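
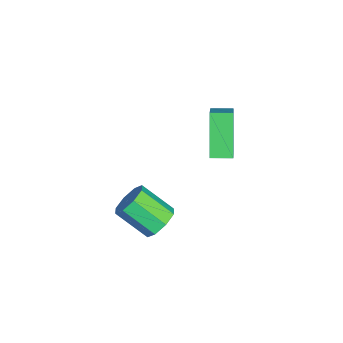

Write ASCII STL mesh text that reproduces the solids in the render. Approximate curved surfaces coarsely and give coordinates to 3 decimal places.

solid 
facet normal -0.775 0.007 -0.631
outer loop
vertex -3.647 2.832 1.082
vertex -3.653 3.701 1.099
vertex -2.41 2.869 -0.437
endloop
endfacet
facet normal 0.007 -1.000 -0.019
outer loop
vertex -1.207 2.859 0.541
vertex -3.647 2.832 1.082
vertex -2.41 2.869 -0.437
endloop
endfacet
facet normal -0.776 0.006 -0.631
outer loop
vertex -2.41 2.869 -0.437
vertex -3.653 3.701 1.099
vertex -2.416 3.739 -0.421
endloop
endfacet
facet normal 0.631 0.019 -0.776
outer loop
vertex -2.416 3.739 -0.421
vertex -1.207 2.859 0.541
vertex -2.41 2.869 -0.437
endloop
endfacet
facet normal -0.631 -0.020 0.776
outer loop
vertex -3.647 2.832 1.082
vertex -2.45 3.691 2.077
vertex -3.653 3.701 1.099
endloop
endfacet
facet normal 0.007 -1.000 -0.020
outer loop
vertex -2.444 2.821 2.061
vertex -3.647 2.832 1.082
vertex -1.207 2.859 0.541
endloop
endfacet
facet normal -0.631 -0.019 0.775
outer loop
vertex -2.444 2.821 2.061
vertex -2.45 3.691 2.077
vertex -3.647 2.832 1.082
endloop
endfacet
facet normal -0.007 1.000 0.019
outer loop
vertex -3.653 3.701 1.099
vertex -2.45 3.691 2.077
vertex -2.416 3.739 -0.421
endloop
endfacet
facet normal 0.631 0.020 -0.775
outer loop
vertex -1.213 3.728 0.558
vertex -1.207 2.859 0.541
vertex -2.416 3.739 -0.421
endloop
endfacet
facet normal -0.006 1.000 0.019
outer loop
vertex -2.416 3.739 -0.421
vertex -2.45 3.691 2.077
vertex -1.213 3.728 0.558
endloop
endfacet
facet normal 0.776 -0.007 0.631
outer loop
vertex -1.213 3.728 0.558
vertex -2.444 2.821 2.061
vertex -1.207 2.859 0.541
endloop
endfacet
facet normal 0.775 -0.006 0.631
outer loop
vertex -2.45 3.691 2.077
vertex -2.444 2.821 2.061
vertex -1.213 3.728 0.558
endloop
endfacet
facet normal 0.283 0.747 -0.601
outer loop
vertex 2.262 1.391 0.239
vertex 1.749 1.179 -0.266
vertex 1.755 1.648 0.32
endloop
endfacet
facet normal 0.374 0.491 0.787
outer loop
vertex 2.262 1.391 0.239
vertex 1.755 1.648 0.32
vertex 1.824 0.232 1.17
endloop
endfacet
facet normal 0.374 0.491 0.787
outer loop
vertex 1.824 0.232 1.17
vertex 1.755 1.648 0.32
vertex 1.317 0.489 1.251
endloop
endfacet
facet normal -0.283 -0.748 0.601
outer loop
vertex 1.824 0.232 1.17
vertex 1.317 0.489 1.251
vertex 1.311 0.021 0.666
endloop
endfacet
facet normal 0.282 0.748 -0.601
outer loop
vertex 1.755 1.648 0.32
vertex 1.749 1.179 -0.266
vertex 1.245 1.63 0.058
endloop
endfacet
facet normal -0.360 0.663 0.656
outer loop
vertex 1.755 1.648 0.32
vertex 1.245 1.63 0.058
vertex 1.317 0.489 1.251
endloop
endfacet
facet normal -0.360 0.663 0.656
outer loop
vertex 1.317 0.489 1.251
vertex 1.245 1.63 0.058
vertex 0.806 0.471 0.989
endloop
endfacet
facet normal -0.282 -0.748 0.601
outer loop
vertex 1.317 0.489 1.251
vertex 0.806 0.471 0.989
vertex 1.311 0.021 0.666
endloop
endfacet
facet normal 0.284 0.748 -0.600
outer loop
vertex 1.245 1.63 0.058
vertex 1.749 1.179 -0.266
vertex 1.03 1.349 -0.394
endloop
endfacet
facet normal -0.883 0.448 0.141
outer loop
vertex 1.245 1.63 0.058
vertex 1.03 1.349 -0.394
vertex 0.806 0.471 0.989
endloop
endfacet
facet normal -0.883 0.448 0.142
outer loop
vertex 0.806 0.471 0.989
vertex 1.03 1.349 -0.394
vertex 0.591 0.19 0.538
endloop
endfacet
facet normal -0.282 -0.748 0.601
outer loop
vertex 0.806 0.471 0.989
vertex 0.591 0.19 0.538
vertex 1.311 0.021 0.666
endloop
endfacet
facet normal 0.284 0.747 -0.601
outer loop
vertex 1.03 1.349 -0.394
vertex 1.749 1.179 -0.266
vertex 1.236 0.968 -0.77
endloop
endfacet
facet normal -0.889 -0.030 -0.456
outer loop
vertex 1.03 1.349 -0.394
vertex 1.236 0.968 -0.77
vertex 0.591 0.19 0.538
endloop
endfacet
facet normal -0.889 -0.031 -0.457
outer loop
vertex 0.591 0.19 0.538
vertex 1.236 0.968 -0.77
vertex 0.798 -0.191 0.161
endloop
endfacet
facet normal -0.282 -0.748 0.601
outer loop
vertex 0.591 0.19 0.538
vertex 0.798 -0.191 0.161
vertex 1.311 0.021 0.666
endloop
endfacet
facet normal 0.283 0.748 -0.601
outer loop
vertex 1.236 0.968 -0.77
vertex 1.749 1.179 -0.266
vertex 1.743 0.711 -0.851
endloop
endfacet
facet normal -0.374 -0.491 -0.787
outer loop
vertex 1.236 0.968 -0.77
vertex 1.743 0.711 -0.851
vertex 0.798 -0.191 0.161
endloop
endfacet
facet normal -0.374 -0.491 -0.787
outer loop
vertex 0.798 -0.191 0.161
vertex 1.743 0.711 -0.851
vertex 1.305 -0.448 0.08
endloop
endfacet
facet normal -0.283 -0.747 0.601
outer loop
vertex 0.798 -0.191 0.161
vertex 1.305 -0.448 0.08
vertex 1.311 0.021 0.666
endloop
endfacet
facet normal 0.282 0.748 -0.601
outer loop
vertex 1.743 0.711 -0.851
vertex 1.749 1.179 -0.266
vertex 2.254 0.729 -0.589
endloop
endfacet
facet normal 0.360 -0.663 -0.656
outer loop
vertex 1.743 0.711 -0.851
vertex 2.254 0.729 -0.589
vertex 1.305 -0.448 0.08
endloop
endfacet
facet normal 0.360 -0.663 -0.656
outer loop
vertex 1.305 -0.448 0.08
vertex 2.254 0.729 -0.589
vertex 1.815 -0.43 0.342
endloop
endfacet
facet normal -0.282 -0.748 0.601
outer loop
vertex 1.305 -0.448 0.08
vertex 1.815 -0.43 0.342
vertex 1.311 0.021 0.666
endloop
endfacet
facet normal 0.282 0.748 -0.601
outer loop
vertex 2.254 0.729 -0.589
vertex 1.749 1.179 -0.266
vertex 2.469 1.01 -0.138
endloop
endfacet
facet normal 0.883 -0.448 -0.142
outer loop
vertex 2.254 0.729 -0.589
vertex 2.469 1.01 -0.138
vertex 1.815 -0.43 0.342
endloop
endfacet
facet normal 0.883 -0.448 -0.141
outer loop
vertex 1.815 -0.43 0.342
vertex 2.469 1.01 -0.138
vertex 2.03 -0.149 0.794
endloop
endfacet
facet normal -0.284 -0.748 0.600
outer loop
vertex 1.815 -0.43 0.342
vertex 2.03 -0.149 0.794
vertex 1.311 0.021 0.666
endloop
endfacet
facet normal 0.282 0.748 -0.601
outer loop
vertex 2.469 1.01 -0.138
vertex 1.749 1.179 -0.266
vertex 2.262 1.391 0.239
endloop
endfacet
facet normal 0.889 0.031 0.457
outer loop
vertex 2.469 1.01 -0.138
vertex 2.262 1.391 0.239
vertex 2.03 -0.149 0.794
endloop
endfacet
facet normal 0.889 0.030 0.456
outer loop
vertex 2.03 -0.149 0.794
vertex 2.262 1.391 0.239
vertex 1.824 0.232 1.17
endloop
endfacet
facet normal -0.284 -0.747 0.601
outer loop
vertex 2.03 -0.149 0.794
vertex 1.824 0.232 1.17
vertex 1.311 0.021 0.666
endloop
endfacet

endsolid


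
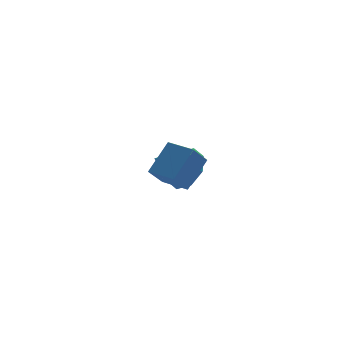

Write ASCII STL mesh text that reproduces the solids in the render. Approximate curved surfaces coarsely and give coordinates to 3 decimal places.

solid 
facet normal 0.768 0.317 -0.556
outer loop
vertex -1.158 0.049 1.989
vertex -1.83 0.32 1.215
vertex -1.422 0.813 2.06
endloop
endfacet
facet normal 0.078 -0.065 0.995
outer loop
vertex -1.158 0.049 1.989
vertex -1.422 0.813 2.06
vertex -3.09 -0.2 2.125
endloop
endfacet
facet normal 0.769 0.316 -0.556
outer loop
vertex -1.422 0.813 2.06
vertex -1.83 0.32 1.215
vertex -1.924 1.288 1.636
endloop
endfacet
facet normal -0.257 0.478 0.840
outer loop
vertex -1.422 0.813 2.06
vertex -1.924 1.288 1.636
vertex -3.09 -0.2 2.125
endloop
endfacet
facet normal 0.769 0.316 -0.556
outer loop
vertex -1.924 1.288 1.636
vertex -1.83 0.32 1.215
vertex -2.371 1.196 0.965
endloop
endfacet
facet normal -0.673 0.646 0.360
outer loop
vertex -1.924 1.288 1.636
vertex -2.371 1.196 0.965
vertex -3.09 -0.2 2.125
endloop
endfacet
facet normal 0.769 0.317 -0.555
outer loop
vertex -2.371 1.196 0.965
vertex -1.83 0.32 1.215
vertex -2.501 0.591 0.44
endloop
endfacet
facet normal -0.926 0.341 -0.164
outer loop
vertex -2.371 1.196 0.965
vertex -2.501 0.591 0.44
vertex -3.09 -0.2 2.125
endloop
endfacet
facet normal 0.769 0.317 -0.555
outer loop
vertex -2.501 0.591 0.44
vertex -1.83 0.32 1.215
vertex -2.237 -0.173 0.369
endloop
endfacet
facet normal -0.867 -0.260 -0.425
outer loop
vertex -2.501 0.591 0.44
vertex -2.237 -0.173 0.369
vertex -3.09 -0.2 2.125
endloop
endfacet
facet normal 0.769 0.317 -0.555
outer loop
vertex -2.237 -0.173 0.369
vertex -1.83 0.32 1.215
vertex -1.735 -0.648 0.793
endloop
endfacet
facet normal -0.531 -0.803 -0.270
outer loop
vertex -2.237 -0.173 0.369
vertex -1.735 -0.648 0.793
vertex -3.09 -0.2 2.125
endloop
endfacet
facet normal 0.768 0.318 -0.555
outer loop
vertex -1.735 -0.648 0.793
vertex -1.83 0.32 1.215
vertex -1.288 -0.556 1.464
endloop
endfacet
facet normal -0.115 -0.971 0.210
outer loop
vertex -1.735 -0.648 0.793
vertex -1.288 -0.556 1.464
vertex -3.09 -0.2 2.125
endloop
endfacet
facet normal 0.768 0.317 -0.556
outer loop
vertex -1.288 -0.556 1.464
vertex -1.83 0.32 1.215
vertex -1.158 0.049 1.989
endloop
endfacet
facet normal 0.137 -0.666 0.733
outer loop
vertex -1.288 -0.556 1.464
vertex -1.158 0.049 1.989
vertex -3.09 -0.2 2.125
endloop
endfacet
facet normal -0.531 -0.488 -0.693
outer loop
vertex -3.011 -4.962 3.431
vertex -3.818 -4.115 3.453
vertex -2.425 -4.382 2.573
endloop
endfacet
facet normal 0.690 -0.724 -0.018
outer loop
vertex -1.602 -3.625 3.647
vertex -3.011 -4.962 3.431
vertex -2.425 -4.382 2.573
endloop
endfacet
facet normal -0.531 -0.488 -0.693
outer loop
vertex -2.425 -4.382 2.573
vertex -3.818 -4.115 3.453
vertex -3.232 -3.535 2.595
endloop
endfacet
facet normal 0.492 0.488 -0.721
outer loop
vertex -3.232 -3.535 2.595
vertex -1.602 -3.625 3.647
vertex -2.425 -4.382 2.573
endloop
endfacet
facet normal -0.492 -0.488 0.721
outer loop
vertex -3.011 -4.962 3.431
vertex -2.995 -3.358 4.527
vertex -3.818 -4.115 3.453
endloop
endfacet
facet normal 0.690 -0.724 -0.018
outer loop
vertex -2.188 -4.205 4.505
vertex -3.011 -4.962 3.431
vertex -1.602 -3.625 3.647
endloop
endfacet
facet normal -0.492 -0.488 0.721
outer loop
vertex -2.188 -4.205 4.505
vertex -2.995 -3.358 4.527
vertex -3.011 -4.962 3.431
endloop
endfacet
facet normal -0.690 0.724 0.018
outer loop
vertex -3.818 -4.115 3.453
vertex -2.995 -3.358 4.527
vertex -3.232 -3.535 2.595
endloop
endfacet
facet normal 0.492 0.488 -0.721
outer loop
vertex -2.409 -2.778 3.669
vertex -1.602 -3.625 3.647
vertex -3.232 -3.535 2.595
endloop
endfacet
facet normal -0.690 0.724 0.018
outer loop
vertex -3.232 -3.535 2.595
vertex -2.995 -3.358 4.527
vertex -2.409 -2.778 3.669
endloop
endfacet
facet normal 0.531 0.488 0.693
outer loop
vertex -2.409 -2.778 3.669
vertex -2.188 -4.205 4.505
vertex -1.602 -3.625 3.647
endloop
endfacet
facet normal 0.531 0.488 0.693
outer loop
vertex -2.995 -3.358 4.527
vertex -2.188 -4.205 4.505
vertex -2.409 -2.778 3.669
endloop
endfacet

endsolid


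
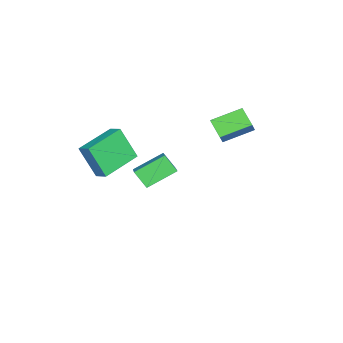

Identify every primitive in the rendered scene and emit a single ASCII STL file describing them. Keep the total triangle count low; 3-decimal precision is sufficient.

solid 
facet normal -0.769 -0.397 -0.501
outer loop
vertex -2.787 -2.13 -1.804
vertex -2.621 -1.36 -2.669
vertex -1.629 -3.32 -2.641
endloop
endfacet
facet normal -0.141 -0.658 0.740
outer loop
vertex -0.659 -2.82 -2.011
vertex -2.787 -2.13 -1.804
vertex -1.629 -3.32 -2.641
endloop
endfacet
facet normal -0.770 -0.397 -0.500
outer loop
vertex -1.629 -3.32 -2.641
vertex -2.621 -1.36 -2.669
vertex -1.463 -2.55 -3.507
endloop
endfacet
facet normal 0.622 -0.640 -0.450
outer loop
vertex -1.463 -2.55 -3.507
vertex -0.659 -2.82 -2.011
vertex -1.629 -3.32 -2.641
endloop
endfacet
facet normal -0.622 0.640 0.450
outer loop
vertex -2.787 -2.13 -1.804
vertex -1.651 -0.86 -2.039
vertex -2.621 -1.36 -2.669
endloop
endfacet
facet normal -0.142 -0.658 0.739
outer loop
vertex -1.817 -1.63 -1.173
vertex -2.787 -2.13 -1.804
vertex -0.659 -2.82 -2.011
endloop
endfacet
facet normal -0.623 0.640 0.450
outer loop
vertex -1.817 -1.63 -1.173
vertex -1.651 -0.86 -2.039
vertex -2.787 -2.13 -1.804
endloop
endfacet
facet normal 0.141 0.658 -0.740
outer loop
vertex -2.621 -1.36 -2.669
vertex -1.651 -0.86 -2.039
vertex -1.463 -2.55 -3.507
endloop
endfacet
facet normal 0.623 -0.640 -0.450
outer loop
vertex -0.493 -2.05 -2.876
vertex -0.659 -2.82 -2.011
vertex -1.463 -2.55 -3.507
endloop
endfacet
facet normal 0.142 0.658 -0.739
outer loop
vertex -1.463 -2.55 -3.507
vertex -1.651 -0.86 -2.039
vertex -0.493 -2.05 -2.876
endloop
endfacet
facet normal 0.770 0.396 0.501
outer loop
vertex -0.493 -2.05 -2.876
vertex -1.817 -1.63 -1.173
vertex -0.659 -2.82 -2.011
endloop
endfacet
facet normal 0.769 0.397 0.500
outer loop
vertex -1.651 -0.86 -2.039
vertex -1.817 -1.63 -1.173
vertex -0.493 -2.05 -2.876
endloop
endfacet
facet normal -0.567 -0.663 0.489
outer loop
vertex 0.527 1.759 4.042
vertex -0.436 3.025 4.643
vertex -0.041 1.686 3.285
endloop
endfacet
facet normal 0.566 -0.745 -0.353
outer loop
vertex 0.616 2.455 2.717
vertex 0.527 1.759 4.042
vertex -0.041 1.686 3.285
endloop
endfacet
facet normal -0.566 -0.663 0.489
outer loop
vertex -0.041 1.686 3.285
vertex -0.436 3.025 4.643
vertex -1.004 2.951 3.885
endloop
endfacet
facet normal -0.599 -0.078 -0.797
outer loop
vertex -1.004 2.951 3.885
vertex 0.616 2.455 2.717
vertex -0.041 1.686 3.285
endloop
endfacet
facet normal 0.599 0.077 0.797
outer loop
vertex 0.527 1.759 4.042
vertex 0.221 3.794 4.075
vertex -0.436 3.025 4.643
endloop
endfacet
facet normal 0.568 -0.744 -0.353
outer loop
vertex 1.184 2.529 3.475
vertex 0.527 1.759 4.042
vertex 0.616 2.455 2.717
endloop
endfacet
facet normal 0.598 0.077 0.798
outer loop
vertex 1.184 2.529 3.475
vertex 0.221 3.794 4.075
vertex 0.527 1.759 4.042
endloop
endfacet
facet normal -0.567 0.745 0.352
outer loop
vertex -0.436 3.025 4.643
vertex 0.221 3.794 4.075
vertex -1.004 2.951 3.885
endloop
endfacet
facet normal -0.598 -0.077 -0.797
outer loop
vertex -0.347 3.721 3.318
vertex 0.616 2.455 2.717
vertex -1.004 2.951 3.885
endloop
endfacet
facet normal -0.567 0.744 0.354
outer loop
vertex -1.004 2.951 3.885
vertex 0.221 3.794 4.075
vertex -0.347 3.721 3.318
endloop
endfacet
facet normal 0.566 0.663 -0.489
outer loop
vertex -0.347 3.721 3.318
vertex 1.184 2.529 3.475
vertex 0.616 2.455 2.717
endloop
endfacet
facet normal 0.567 0.663 -0.489
outer loop
vertex 0.221 3.794 4.075
vertex 1.184 2.529 3.475
vertex -0.347 3.721 3.318
endloop
endfacet
facet normal -0.925 0.352 0.145
outer loop
vertex 2.636 -2.521 3.621
vertex 2.949 -1.859 4.011
vertex 2.73 -1.597 1.975
endloop
endfacet
facet normal -0.376 -0.799 -0.470
outer loop
vertex 4.691 -2.341 1.669
vertex 2.636 -2.521 3.621
vertex 2.73 -1.597 1.975
endloop
endfacet
facet normal -0.925 0.352 0.145
outer loop
vertex 2.73 -1.597 1.975
vertex 2.949 -1.859 4.011
vertex 3.043 -0.934 2.365
endloop
endfacet
facet normal 0.050 0.489 -0.871
outer loop
vertex 3.043 -0.934 2.365
vertex 4.691 -2.341 1.669
vertex 2.73 -1.597 1.975
endloop
endfacet
facet normal -0.050 -0.489 0.871
outer loop
vertex 2.636 -2.521 3.621
vertex 4.91 -2.603 3.705
vertex 2.949 -1.859 4.011
endloop
endfacet
facet normal -0.377 -0.798 -0.470
outer loop
vertex 4.597 -3.266 3.315
vertex 2.636 -2.521 3.621
vertex 4.691 -2.341 1.669
endloop
endfacet
facet normal -0.050 -0.489 0.871
outer loop
vertex 4.597 -3.266 3.315
vertex 4.91 -2.603 3.705
vertex 2.636 -2.521 3.621
endloop
endfacet
facet normal 0.376 0.798 0.470
outer loop
vertex 2.949 -1.859 4.011
vertex 4.91 -2.603 3.705
vertex 3.043 -0.934 2.365
endloop
endfacet
facet normal 0.050 0.489 -0.871
outer loop
vertex 5.004 -1.679 2.059
vertex 4.691 -2.341 1.669
vertex 3.043 -0.934 2.365
endloop
endfacet
facet normal 0.377 0.798 0.470
outer loop
vertex 3.043 -0.934 2.365
vertex 4.91 -2.603 3.705
vertex 5.004 -1.679 2.059
endloop
endfacet
facet normal 0.925 -0.352 -0.145
outer loop
vertex 5.004 -1.679 2.059
vertex 4.597 -3.266 3.315
vertex 4.691 -2.341 1.669
endloop
endfacet
facet normal 0.925 -0.352 -0.145
outer loop
vertex 4.91 -2.603 3.705
vertex 4.597 -3.266 3.315
vertex 5.004 -1.679 2.059
endloop
endfacet

endsolid


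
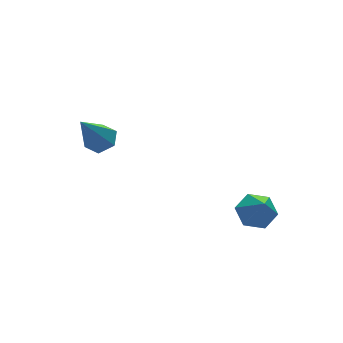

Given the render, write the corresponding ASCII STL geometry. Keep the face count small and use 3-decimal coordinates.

solid 
facet normal 0.505 0.178 -0.845
outer loop
vertex -0.006 2.733 0.652
vertex -0.414 2.175 0.291
vertex -0.673 2.911 0.291
endloop
endfacet
facet normal -0.042 0.863 0.504
outer loop
vertex -0.006 2.733 0.652
vertex -0.673 2.911 0.291
vertex -1.526 1.785 2.149
endloop
endfacet
facet normal 0.505 0.178 -0.844
outer loop
vertex -0.673 2.911 0.291
vertex -0.414 2.175 0.291
vertex -1.082 2.354 -0.071
endloop
endfacet
facet normal -0.803 0.595 -0.008
outer loop
vertex -0.673 2.911 0.291
vertex -1.082 2.354 -0.071
vertex -1.526 1.785 2.149
endloop
endfacet
facet normal 0.505 0.178 -0.844
outer loop
vertex -1.082 2.354 -0.071
vertex -0.414 2.175 0.291
vertex -0.823 1.618 -0.071
endloop
endfacet
facet normal -0.910 -0.320 -0.264
outer loop
vertex -1.082 2.354 -0.071
vertex -0.823 1.618 -0.071
vertex -1.526 1.785 2.149
endloop
endfacet
facet normal 0.506 0.177 -0.844
outer loop
vertex -0.823 1.618 -0.071
vertex -0.414 2.175 0.291
vertex -0.156 1.44 0.291
endloop
endfacet
facet normal -0.254 -0.967 -0.008
outer loop
vertex -0.823 1.618 -0.071
vertex -0.156 1.44 0.291
vertex -1.526 1.785 2.149
endloop
endfacet
facet normal 0.506 0.177 -0.844
outer loop
vertex -0.156 1.44 0.291
vertex -0.414 2.175 0.291
vertex 0.253 1.997 0.653
endloop
endfacet
facet normal 0.507 -0.700 0.504
outer loop
vertex -0.156 1.44 0.291
vertex 0.253 1.997 0.653
vertex -1.526 1.785 2.149
endloop
endfacet
facet normal 0.506 0.177 -0.845
outer loop
vertex 0.253 1.997 0.653
vertex -0.414 2.175 0.291
vertex -0.006 2.733 0.652
endloop
endfacet
facet normal 0.613 0.217 0.760
outer loop
vertex 0.253 1.997 0.653
vertex -0.006 2.733 0.652
vertex -1.526 1.785 2.149
endloop
endfacet
facet normal 0.133 0.573 -0.809
outer loop
vertex 4.778 -3.547 -2.625
vertex 4.008 -3.086 -2.425
vertex 4.815 -2.8 -2.09
endloop
endfacet
facet normal 0.830 -0.351 0.433
outer loop
vertex 4.778 -3.547 -2.625
vertex 4.815 -2.8 -2.09
vertex 3.792 -4.014 -1.115
endloop
endfacet
facet normal 0.133 0.573 -0.809
outer loop
vertex 4.815 -2.8 -2.09
vertex 4.008 -3.086 -2.425
vertex 4.044 -2.339 -1.89
endloop
endfacet
facet normal 0.417 0.329 0.847
outer loop
vertex 4.815 -2.8 -2.09
vertex 4.044 -2.339 -1.89
vertex 3.792 -4.014 -1.115
endloop
endfacet
facet normal 0.133 0.573 -0.809
outer loop
vertex 4.044 -2.339 -1.89
vertex 4.008 -3.086 -2.425
vertex 3.237 -2.625 -2.225
endloop
endfacet
facet normal -0.472 0.428 0.771
outer loop
vertex 4.044 -2.339 -1.89
vertex 3.237 -2.625 -2.225
vertex 3.792 -4.014 -1.115
endloop
endfacet
facet normal 0.133 0.573 -0.809
outer loop
vertex 3.237 -2.625 -2.225
vertex 4.008 -3.086 -2.425
vertex 3.2 -3.373 -2.761
endloop
endfacet
facet normal -0.947 -0.154 0.281
outer loop
vertex 3.237 -2.625 -2.225
vertex 3.2 -3.373 -2.761
vertex 3.792 -4.014 -1.115
endloop
endfacet
facet normal 0.133 0.573 -0.809
outer loop
vertex 3.2 -3.373 -2.761
vertex 4.008 -3.086 -2.425
vertex 3.971 -3.833 -2.96
endloop
endfacet
facet normal -0.533 -0.835 -0.134
outer loop
vertex 3.2 -3.373 -2.761
vertex 3.971 -3.833 -2.96
vertex 3.792 -4.014 -1.115
endloop
endfacet
facet normal 0.133 0.573 -0.809
outer loop
vertex 3.971 -3.833 -2.96
vertex 4.008 -3.086 -2.425
vertex 4.778 -3.547 -2.625
endloop
endfacet
facet normal 0.354 -0.933 -0.057
outer loop
vertex 3.971 -3.833 -2.96
vertex 4.778 -3.547 -2.625
vertex 3.792 -4.014 -1.115
endloop
endfacet

endsolid


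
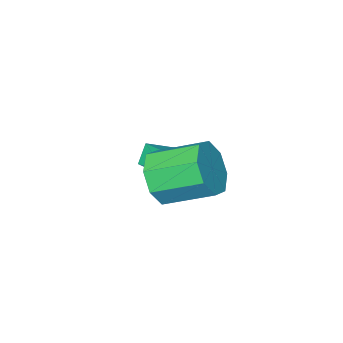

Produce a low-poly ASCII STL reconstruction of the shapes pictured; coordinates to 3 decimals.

solid 
facet normal -0.862 0.194 -0.468
outer loop
vertex -0.038 -1.871 0.198
vertex 0.132 -0.174 0.59
vertex 0.365 -1.751 -0.495
endloop
endfacet
facet normal -0.097 -0.970 -0.224
outer loop
vertex 1.408 -1.986 0.07
vertex -0.038 -1.871 0.198
vertex 0.365 -1.751 -0.495
endloop
endfacet
facet normal -0.863 0.194 -0.467
outer loop
vertex 0.365 -1.751 -0.495
vertex 0.132 -0.174 0.59
vertex 0.534 -0.054 -0.103
endloop
endfacet
facet normal 0.497 0.148 -0.855
outer loop
vertex 0.534 -0.054 -0.103
vertex 1.408 -1.986 0.07
vertex 0.365 -1.751 -0.495
endloop
endfacet
facet normal -0.497 -0.148 0.855
outer loop
vertex -0.038 -1.871 0.198
vertex 1.175 -0.409 1.155
vertex 0.132 -0.174 0.59
endloop
endfacet
facet normal -0.097 -0.970 -0.224
outer loop
vertex 1.006 -2.106 0.763
vertex -0.038 -1.871 0.198
vertex 1.408 -1.986 0.07
endloop
endfacet
facet normal -0.496 -0.148 0.855
outer loop
vertex 1.006 -2.106 0.763
vertex 1.175 -0.409 1.155
vertex -0.038 -1.871 0.198
endloop
endfacet
facet normal 0.097 0.970 0.224
outer loop
vertex 0.132 -0.174 0.59
vertex 1.175 -0.409 1.155
vertex 0.534 -0.054 -0.103
endloop
endfacet
facet normal 0.496 0.148 -0.855
outer loop
vertex 1.578 -0.289 0.462
vertex 1.408 -1.986 0.07
vertex 0.534 -0.054 -0.103
endloop
endfacet
facet normal 0.097 0.970 0.224
outer loop
vertex 0.534 -0.054 -0.103
vertex 1.175 -0.409 1.155
vertex 1.578 -0.289 0.462
endloop
endfacet
facet normal 0.863 -0.194 0.467
outer loop
vertex 1.578 -0.289 0.462
vertex 1.006 -2.106 0.763
vertex 1.408 -1.986 0.07
endloop
endfacet
facet normal 0.862 -0.194 0.468
outer loop
vertex 1.175 -0.409 1.155
vertex 1.006 -2.106 0.763
vertex 1.578 -0.289 0.462
endloop
endfacet
facet normal 0.538 -0.739 -0.405
outer loop
vertex 3.629 1.026 2.489
vertex 2.932 0.879 1.83
vertex 3.727 1.433 1.876
endloop
endfacet
facet normal 0.832 0.391 0.393
outer loop
vertex 3.629 1.026 2.489
vertex 3.727 1.433 1.876
vertex 2.724 2.267 3.169
endloop
endfacet
facet normal 0.832 0.390 0.394
outer loop
vertex 2.724 2.267 3.169
vertex 3.727 1.433 1.876
vertex 2.823 2.675 2.557
endloop
endfacet
facet normal -0.539 0.739 0.405
outer loop
vertex 2.724 2.267 3.169
vertex 2.823 2.675 2.557
vertex 2.028 2.121 2.51
endloop
endfacet
facet normal 0.538 -0.739 -0.405
outer loop
vertex 3.727 1.433 1.876
vertex 2.932 0.879 1.83
vertex 3.36 1.516 1.236
endloop
endfacet
facet normal 0.682 0.664 -0.305
outer loop
vertex 3.727 1.433 1.876
vertex 3.36 1.516 1.236
vertex 2.823 2.675 2.557
endloop
endfacet
facet normal 0.682 0.665 -0.306
outer loop
vertex 2.823 2.675 2.557
vertex 3.36 1.516 1.236
vertex 2.455 2.758 1.917
endloop
endfacet
facet normal -0.539 0.739 0.405
outer loop
vertex 2.823 2.675 2.557
vertex 2.455 2.758 1.917
vertex 2.028 2.121 2.51
endloop
endfacet
facet normal 0.538 -0.739 -0.405
outer loop
vertex 3.36 1.516 1.236
vertex 2.932 0.879 1.83
vertex 2.742 1.226 0.944
endloop
endfacet
facet normal 0.132 0.549 -0.825
outer loop
vertex 3.36 1.516 1.236
vertex 2.742 1.226 0.944
vertex 2.455 2.758 1.917
endloop
endfacet
facet normal 0.133 0.549 -0.825
outer loop
vertex 2.455 2.758 1.917
vertex 2.742 1.226 0.944
vertex 1.838 2.468 1.625
endloop
endfacet
facet normal -0.539 0.738 0.405
outer loop
vertex 2.455 2.758 1.917
vertex 1.838 2.468 1.625
vertex 2.028 2.121 2.51
endloop
endfacet
facet normal 0.538 -0.739 -0.405
outer loop
vertex 2.742 1.226 0.944
vertex 2.932 0.879 1.83
vertex 2.236 0.733 1.171
endloop
endfacet
facet normal -0.495 0.112 -0.861
outer loop
vertex 2.742 1.226 0.944
vertex 2.236 0.733 1.171
vertex 1.838 2.468 1.625
endloop
endfacet
facet normal -0.494 0.112 -0.862
outer loop
vertex 1.838 2.468 1.625
vertex 2.236 0.733 1.171
vertex 1.331 1.974 1.851
endloop
endfacet
facet normal -0.539 0.738 0.405
outer loop
vertex 1.838 2.468 1.625
vertex 1.331 1.974 1.851
vertex 2.028 2.121 2.51
endloop
endfacet
facet normal 0.539 -0.739 -0.405
outer loop
vertex 2.236 0.733 1.171
vertex 2.932 0.879 1.83
vertex 2.137 0.325 1.783
endloop
endfacet
facet normal -0.832 -0.390 -0.395
outer loop
vertex 2.236 0.733 1.171
vertex 2.137 0.325 1.783
vertex 1.331 1.974 1.851
endloop
endfacet
facet normal -0.833 -0.391 -0.393
outer loop
vertex 1.331 1.974 1.851
vertex 2.137 0.325 1.783
vertex 1.233 1.567 2.464
endloop
endfacet
facet normal -0.538 0.739 0.405
outer loop
vertex 1.331 1.974 1.851
vertex 1.233 1.567 2.464
vertex 2.028 2.121 2.51
endloop
endfacet
facet normal 0.539 -0.739 -0.405
outer loop
vertex 2.137 0.325 1.783
vertex 2.932 0.879 1.83
vertex 2.505 0.242 2.423
endloop
endfacet
facet normal -0.682 -0.664 0.306
outer loop
vertex 2.137 0.325 1.783
vertex 2.505 0.242 2.423
vertex 1.233 1.567 2.464
endloop
endfacet
facet normal -0.682 -0.664 0.305
outer loop
vertex 1.233 1.567 2.464
vertex 2.505 0.242 2.423
vertex 1.6 1.484 3.104
endloop
endfacet
facet normal -0.538 0.739 0.405
outer loop
vertex 1.233 1.567 2.464
vertex 1.6 1.484 3.104
vertex 2.028 2.121 2.51
endloop
endfacet
facet normal 0.539 -0.738 -0.405
outer loop
vertex 2.505 0.242 2.423
vertex 2.932 0.879 1.83
vertex 3.122 0.532 2.715
endloop
endfacet
facet normal -0.132 -0.549 0.825
outer loop
vertex 2.505 0.242 2.423
vertex 3.122 0.532 2.715
vertex 1.6 1.484 3.104
endloop
endfacet
facet normal -0.132 -0.549 0.825
outer loop
vertex 1.6 1.484 3.104
vertex 3.122 0.532 2.715
vertex 2.218 1.774 3.396
endloop
endfacet
facet normal -0.538 0.739 0.405
outer loop
vertex 1.6 1.484 3.104
vertex 2.218 1.774 3.396
vertex 2.028 2.121 2.51
endloop
endfacet
facet normal 0.539 -0.738 -0.405
outer loop
vertex 3.122 0.532 2.715
vertex 2.932 0.879 1.83
vertex 3.629 1.026 2.489
endloop
endfacet
facet normal 0.494 -0.113 0.862
outer loop
vertex 3.122 0.532 2.715
vertex 3.629 1.026 2.489
vertex 2.218 1.774 3.396
endloop
endfacet
facet normal 0.495 -0.111 0.862
outer loop
vertex 2.218 1.774 3.396
vertex 3.629 1.026 2.489
vertex 2.724 2.267 3.169
endloop
endfacet
facet normal -0.538 0.739 0.405
outer loop
vertex 2.218 1.774 3.396
vertex 2.724 2.267 3.169
vertex 2.028 2.121 2.51
endloop
endfacet

endsolid


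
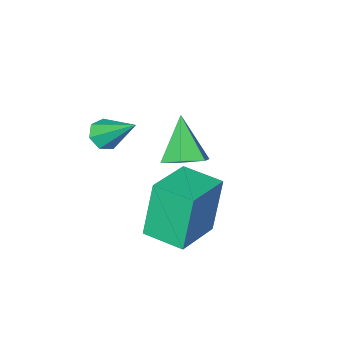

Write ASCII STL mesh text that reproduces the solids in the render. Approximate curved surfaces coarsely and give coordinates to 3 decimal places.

solid 
facet normal 0.188 -0.725 -0.663
outer loop
vertex 1.151 -0.161 2.623
vertex 0.693 -0.521 2.887
vertex 0.642 -0.098 2.41
endloop
endfacet
facet normal 0.282 0.864 -0.417
outer loop
vertex 1.151 -0.161 2.623
vertex 0.642 -0.098 2.41
vertex 0.347 0.821 4.113
endloop
endfacet
facet normal 0.187 -0.725 -0.663
outer loop
vertex 0.642 -0.098 2.41
vertex 0.693 -0.521 2.887
vertex 0.171 -0.353 2.556
endloop
endfacet
facet normal -0.528 0.706 -0.472
outer loop
vertex 0.642 -0.098 2.41
vertex 0.171 -0.353 2.556
vertex 0.347 0.821 4.113
endloop
endfacet
facet normal 0.187 -0.725 -0.663
outer loop
vertex 0.171 -0.353 2.556
vertex 0.693 -0.521 2.887
vertex 0.093 -0.735 2.952
endloop
endfacet
facet normal -0.984 0.177 -0.023
outer loop
vertex 0.171 -0.353 2.556
vertex 0.093 -0.735 2.952
vertex 0.347 0.821 4.113
endloop
endfacet
facet normal 0.187 -0.726 -0.662
outer loop
vertex 0.093 -0.735 2.952
vertex 0.693 -0.521 2.887
vertex 0.466 -0.955 3.299
endloop
endfacet
facet normal -0.740 -0.321 0.592
outer loop
vertex 0.093 -0.735 2.952
vertex 0.466 -0.955 3.299
vertex 0.347 0.821 4.113
endloop
endfacet
facet normal 0.186 -0.726 -0.662
outer loop
vertex 0.466 -0.955 3.299
vertex 0.693 -0.521 2.887
vertex 1.01 -0.849 3.336
endloop
endfacet
facet normal 0.019 -0.416 0.909
outer loop
vertex 0.466 -0.955 3.299
vertex 1.01 -0.849 3.336
vertex 0.347 0.821 4.113
endloop
endfacet
facet normal 0.187 -0.726 -0.662
outer loop
vertex 1.01 -0.849 3.336
vertex 0.693 -0.521 2.887
vertex 1.315 -0.496 3.035
endloop
endfacet
facet normal 0.722 -0.035 0.691
outer loop
vertex 1.01 -0.849 3.336
vertex 1.315 -0.496 3.035
vertex 0.347 0.821 4.113
endloop
endfacet
facet normal 0.187 -0.724 -0.663
outer loop
vertex 1.315 -0.496 3.035
vertex 0.693 -0.521 2.887
vertex 1.151 -0.161 2.623
endloop
endfacet
facet normal 0.839 0.534 0.101
outer loop
vertex 1.315 -0.496 3.035
vertex 1.151 -0.161 2.623
vertex 0.347 0.821 4.113
endloop
endfacet
facet normal -0.899 -0.385 -0.209
outer loop
vertex -0.468 2.316 2.659
vertex -1.045 3.699 2.591
vertex -0.007 2.404 0.519
endloop
endfacet
facet normal 0.385 -0.922 0.045
outer loop
vertex 1.665 3.121 0.909
vertex -0.468 2.316 2.659
vertex -0.007 2.404 0.519
endloop
endfacet
facet normal -0.899 -0.385 -0.210
outer loop
vertex -0.007 2.404 0.519
vertex -1.045 3.699 2.591
vertex -0.584 3.787 0.452
endloop
endfacet
facet normal 0.210 0.040 -0.977
outer loop
vertex -0.584 3.787 0.452
vertex 1.665 3.121 0.909
vertex -0.007 2.404 0.519
endloop
endfacet
facet normal -0.211 -0.040 0.977
outer loop
vertex -0.468 2.316 2.659
vertex 0.627 4.416 2.981
vertex -1.045 3.699 2.591
endloop
endfacet
facet normal 0.385 -0.922 0.045
outer loop
vertex 1.204 3.033 3.048
vertex -0.468 2.316 2.659
vertex 1.665 3.121 0.909
endloop
endfacet
facet normal -0.210 -0.040 0.977
outer loop
vertex 1.204 3.033 3.048
vertex 0.627 4.416 2.981
vertex -0.468 2.316 2.659
endloop
endfacet
facet normal -0.385 0.922 -0.045
outer loop
vertex -1.045 3.699 2.591
vertex 0.627 4.416 2.981
vertex -0.584 3.787 0.452
endloop
endfacet
facet normal 0.210 0.040 -0.977
outer loop
vertex 1.088 4.504 0.841
vertex 1.665 3.121 0.909
vertex -0.584 3.787 0.452
endloop
endfacet
facet normal -0.385 0.922 -0.045
outer loop
vertex -0.584 3.787 0.452
vertex 0.627 4.416 2.981
vertex 1.088 4.504 0.841
endloop
endfacet
facet normal 0.899 0.385 0.210
outer loop
vertex 1.088 4.504 0.841
vertex 1.204 3.033 3.048
vertex 1.665 3.121 0.909
endloop
endfacet
facet normal 0.899 0.385 0.209
outer loop
vertex 0.627 4.416 2.981
vertex 1.204 3.033 3.048
vertex 1.088 4.504 0.841
endloop
endfacet
facet normal 0.281 0.533 -0.798
outer loop
vertex -1.12 0.063 0.912
vertex -1.954 0.314 0.786
vertex -1.422 0.796 1.295
endloop
endfacet
facet normal 0.726 -0.059 0.685
outer loop
vertex -1.12 0.063 0.912
vertex -1.422 0.796 1.295
vertex -2.486 -0.694 2.294
endloop
endfacet
facet normal 0.280 0.533 -0.798
outer loop
vertex -1.422 0.796 1.295
vertex -1.954 0.314 0.786
vertex -2.256 1.046 1.169
endloop
endfacet
facet normal 0.035 0.539 0.841
outer loop
vertex -1.422 0.796 1.295
vertex -2.256 1.046 1.169
vertex -2.486 -0.694 2.294
endloop
endfacet
facet normal 0.281 0.533 -0.798
outer loop
vertex -2.256 1.046 1.169
vertex -1.954 0.314 0.786
vertex -2.788 0.565 0.66
endloop
endfacet
facet normal -0.796 0.399 0.455
outer loop
vertex -2.256 1.046 1.169
vertex -2.788 0.565 0.66
vertex -2.486 -0.694 2.294
endloop
endfacet
facet normal 0.281 0.533 -0.798
outer loop
vertex -2.788 0.565 0.66
vertex -1.954 0.314 0.786
vertex -2.486 -0.168 0.277
endloop
endfacet
facet normal -0.936 -0.340 -0.089
outer loop
vertex -2.788 0.565 0.66
vertex -2.486 -0.168 0.277
vertex -2.486 -0.694 2.294
endloop
endfacet
facet normal 0.281 0.533 -0.798
outer loop
vertex -2.486 -0.168 0.277
vertex -1.954 0.314 0.786
vertex -1.652 -0.419 0.403
endloop
endfacet
facet normal -0.245 -0.938 -0.245
outer loop
vertex -2.486 -0.168 0.277
vertex -1.652 -0.419 0.403
vertex -2.486 -0.694 2.294
endloop
endfacet
facet normal 0.281 0.533 -0.798
outer loop
vertex -1.652 -0.419 0.403
vertex -1.954 0.314 0.786
vertex -1.12 0.063 0.912
endloop
endfacet
facet normal 0.586 -0.798 0.143
outer loop
vertex -1.652 -0.419 0.403
vertex -1.12 0.063 0.912
vertex -2.486 -0.694 2.294
endloop
endfacet

endsolid


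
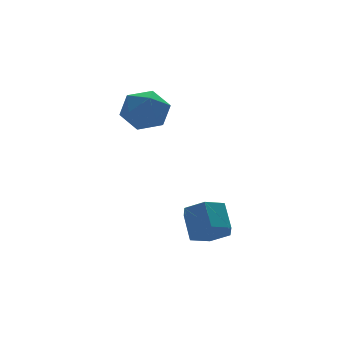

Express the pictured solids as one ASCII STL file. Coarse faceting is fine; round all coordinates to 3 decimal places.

solid 
facet normal -0.564 0.786 0.252
outer loop
vertex -1.892 3.221 1.151
vertex -2.644 2.798 0.787
vertex -2.423 2.668 1.687
endloop
endfacet
facet normal -0.021 0.706 0.708
outer loop
vertex -1.892 3.221 1.151
vertex -2.423 2.668 1.687
vertex -1.49 2.629 1.754
endloop
endfacet
facet normal 0.585 0.738 0.335
outer loop
vertex -1.892 3.221 1.151
vertex -1.49 2.629 1.754
vertex -1.134 2.736 0.895
endloop
endfacet
facet normal 0.417 0.838 -0.352
outer loop
vertex -1.892 3.221 1.151
vertex -1.134 2.736 0.895
vertex -1.847 2.84 0.297
endloop
endfacet
facet normal -0.293 0.867 -0.402
outer loop
vertex -1.892 3.221 1.151
vertex -1.847 2.84 0.297
vertex -2.644 2.798 0.787
endloop
endfacet
facet normal -0.069 0.055 0.996
outer loop
vertex -1.49 2.629 1.754
vertex -2.423 2.668 1.687
vertex -1.993 1.84 1.763
endloop
endfacet
facet normal -0.948 0.184 0.259
outer loop
vertex -2.423 2.668 1.687
vertex -2.644 2.798 0.787
vertex -2.706 1.944 1.165
endloop
endfacet
facet normal -0.509 0.315 -0.801
outer loop
vertex -2.644 2.798 0.787
vertex -1.847 2.84 0.297
vertex -2.35 2.051 0.306
endloop
endfacet
facet normal 0.642 0.267 -0.719
outer loop
vertex -1.847 2.84 0.297
vertex -1.134 2.736 0.895
vertex -1.417 2.012 0.373
endloop
endfacet
facet normal 0.914 0.107 0.392
outer loop
vertex -1.134 2.736 0.895
vertex -1.49 2.629 1.754
vertex -1.196 1.882 1.273
endloop
endfacet
facet normal -0.417 -0.838 0.352
outer loop
vertex -1.948 1.459 0.909
vertex -1.993 1.84 1.763
vertex -2.706 1.944 1.165
endloop
endfacet
facet normal -0.585 -0.738 -0.335
outer loop
vertex -1.948 1.459 0.909
vertex -2.706 1.944 1.165
vertex -2.35 2.051 0.306
endloop
endfacet
facet normal 0.021 -0.706 -0.708
outer loop
vertex -1.948 1.459 0.909
vertex -2.35 2.051 0.306
vertex -1.417 2.012 0.373
endloop
endfacet
facet normal 0.564 -0.786 -0.252
outer loop
vertex -1.948 1.459 0.909
vertex -1.417 2.012 0.373
vertex -1.196 1.882 1.273
endloop
endfacet
facet normal 0.293 -0.867 0.402
outer loop
vertex -1.948 1.459 0.909
vertex -1.196 1.882 1.273
vertex -1.993 1.84 1.763
endloop
endfacet
facet normal -0.642 -0.267 0.719
outer loop
vertex -2.706 1.944 1.165
vertex -1.993 1.84 1.763
vertex -2.423 2.668 1.687
endloop
endfacet
facet normal -0.914 -0.107 -0.392
outer loop
vertex -2.35 2.051 0.306
vertex -2.706 1.944 1.165
vertex -2.644 2.798 0.787
endloop
endfacet
facet normal 0.069 -0.055 -0.996
outer loop
vertex -1.417 2.012 0.373
vertex -2.35 2.051 0.306
vertex -1.847 2.84 0.297
endloop
endfacet
facet normal 0.948 -0.184 -0.259
outer loop
vertex -1.196 1.882 1.273
vertex -1.417 2.012 0.373
vertex -1.134 2.736 0.895
endloop
endfacet
facet normal 0.509 -0.315 0.801
outer loop
vertex -1.993 1.84 1.763
vertex -1.196 1.882 1.273
vertex -1.49 2.629 1.754
endloop
endfacet
facet normal -0.173 -0.728 -0.664
outer loop
vertex -1.098 -2.189 -2.81
vertex -1.607 -1.747 -3.162
vertex -0.877 -1.728 -3.373
endloop
endfacet
facet normal 0.941 -0.321 0.107
outer loop
vertex -1.098 -2.189 -2.81
vertex -0.877 -1.728 -3.373
vertex -0.905 -1.374 -2.066
endloop
endfacet
facet normal 0.941 -0.322 0.107
outer loop
vertex -0.905 -1.374 -2.066
vertex -0.877 -1.728 -3.373
vertex -0.683 -0.913 -2.629
endloop
endfacet
facet normal 0.172 0.728 0.664
outer loop
vertex -0.905 -1.374 -2.066
vertex -0.683 -0.913 -2.629
vertex -1.413 -0.933 -2.418
endloop
endfacet
facet normal -0.173 -0.727 -0.665
outer loop
vertex -0.877 -1.728 -3.373
vertex -1.607 -1.747 -3.162
vertex -1.385 -1.286 -3.724
endloop
endfacet
facet normal 0.723 0.364 -0.587
outer loop
vertex -0.877 -1.728 -3.373
vertex -1.385 -1.286 -3.724
vertex -0.683 -0.913 -2.629
endloop
endfacet
facet normal 0.722 0.366 -0.587
outer loop
vertex -0.683 -0.913 -2.629
vertex -1.385 -1.286 -3.724
vertex -1.192 -0.472 -2.98
endloop
endfacet
facet normal 0.172 0.727 0.664
outer loop
vertex -0.683 -0.913 -2.629
vertex -1.192 -0.472 -2.98
vertex -1.413 -0.933 -2.418
endloop
endfacet
facet normal -0.171 -0.728 -0.664
outer loop
vertex -1.385 -1.286 -3.724
vertex -1.607 -1.747 -3.162
vertex -2.115 -1.306 -3.514
endloop
endfacet
facet normal -0.218 0.686 -0.694
outer loop
vertex -1.385 -1.286 -3.724
vertex -2.115 -1.306 -3.514
vertex -1.192 -0.472 -2.98
endloop
endfacet
facet normal -0.218 0.686 -0.695
outer loop
vertex -1.192 -0.472 -2.98
vertex -2.115 -1.306 -3.514
vertex -1.922 -0.491 -2.77
endloop
endfacet
facet normal 0.172 0.727 0.664
outer loop
vertex -1.192 -0.472 -2.98
vertex -1.922 -0.491 -2.77
vertex -1.413 -0.933 -2.418
endloop
endfacet
facet normal -0.172 -0.728 -0.664
outer loop
vertex -2.115 -1.306 -3.514
vertex -1.607 -1.747 -3.162
vertex -2.337 -1.767 -2.951
endloop
endfacet
facet normal -0.941 0.321 -0.108
outer loop
vertex -2.115 -1.306 -3.514
vertex -2.337 -1.767 -2.951
vertex -1.922 -0.491 -2.77
endloop
endfacet
facet normal -0.941 0.321 -0.106
outer loop
vertex -1.922 -0.491 -2.77
vertex -2.337 -1.767 -2.951
vertex -2.143 -0.952 -2.207
endloop
endfacet
facet normal 0.173 0.728 0.664
outer loop
vertex -1.922 -0.491 -2.77
vertex -2.143 -0.952 -2.207
vertex -1.413 -0.933 -2.418
endloop
endfacet
facet normal -0.172 -0.727 -0.664
outer loop
vertex -2.337 -1.767 -2.951
vertex -1.607 -1.747 -3.162
vertex -1.828 -2.208 -2.6
endloop
endfacet
facet normal -0.722 -0.365 0.588
outer loop
vertex -2.337 -1.767 -2.951
vertex -1.828 -2.208 -2.6
vertex -2.143 -0.952 -2.207
endloop
endfacet
facet normal -0.723 -0.365 0.587
outer loop
vertex -2.143 -0.952 -2.207
vertex -1.828 -2.208 -2.6
vertex -1.635 -1.394 -1.856
endloop
endfacet
facet normal 0.173 0.727 0.665
outer loop
vertex -2.143 -0.952 -2.207
vertex -1.635 -1.394 -1.856
vertex -1.413 -0.933 -2.418
endloop
endfacet
facet normal -0.172 -0.727 -0.664
outer loop
vertex -1.828 -2.208 -2.6
vertex -1.607 -1.747 -3.162
vertex -1.098 -2.189 -2.81
endloop
endfacet
facet normal 0.218 -0.686 0.694
outer loop
vertex -1.828 -2.208 -2.6
vertex -1.098 -2.189 -2.81
vertex -1.635 -1.394 -1.856
endloop
endfacet
facet normal 0.219 -0.686 0.694
outer loop
vertex -1.635 -1.394 -1.856
vertex -1.098 -2.189 -2.81
vertex -0.905 -1.374 -2.066
endloop
endfacet
facet normal 0.171 0.728 0.664
outer loop
vertex -1.635 -1.394 -1.856
vertex -0.905 -1.374 -2.066
vertex -1.413 -0.933 -2.418
endloop
endfacet

endsolid


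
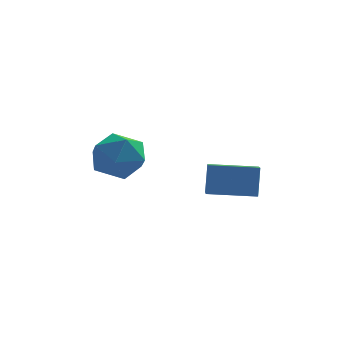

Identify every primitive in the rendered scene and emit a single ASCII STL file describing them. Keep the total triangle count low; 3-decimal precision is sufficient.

solid 
facet normal -0.998 0.011 0.065
outer loop
vertex 0.781 -3.315 -2.258
vertex 0.771 -2.387 -2.573
vertex 0.693 -3.752 -3.543
endloop
endfacet
facet normal 0.010 -0.947 0.321
outer loop
vertex 2.609 -3.773 -3.667
vertex 0.781 -3.315 -2.258
vertex 0.693 -3.752 -3.543
endloop
endfacet
facet normal -0.998 0.011 0.065
outer loop
vertex 0.693 -3.752 -3.543
vertex 0.771 -2.387 -2.573
vertex 0.683 -2.824 -3.858
endloop
endfacet
facet normal -0.065 -0.321 -0.945
outer loop
vertex 0.683 -2.824 -3.858
vertex 2.609 -3.773 -3.667
vertex 0.693 -3.752 -3.543
endloop
endfacet
facet normal 0.065 0.321 0.945
outer loop
vertex 0.781 -3.315 -2.258
vertex 2.687 -2.408 -2.697
vertex 0.771 -2.387 -2.573
endloop
endfacet
facet normal 0.010 -0.947 0.321
outer loop
vertex 2.697 -3.336 -2.382
vertex 0.781 -3.315 -2.258
vertex 2.609 -3.773 -3.667
endloop
endfacet
facet normal 0.065 0.321 0.945
outer loop
vertex 2.697 -3.336 -2.382
vertex 2.687 -2.408 -2.697
vertex 0.781 -3.315 -2.258
endloop
endfacet
facet normal -0.010 0.947 -0.321
outer loop
vertex 0.771 -2.387 -2.573
vertex 2.687 -2.408 -2.697
vertex 0.683 -2.824 -3.858
endloop
endfacet
facet normal -0.065 -0.321 -0.945
outer loop
vertex 2.599 -2.845 -3.982
vertex 2.609 -3.773 -3.667
vertex 0.683 -2.824 -3.858
endloop
endfacet
facet normal -0.010 0.947 -0.321
outer loop
vertex 0.683 -2.824 -3.858
vertex 2.687 -2.408 -2.697
vertex 2.599 -2.845 -3.982
endloop
endfacet
facet normal 0.998 -0.011 -0.065
outer loop
vertex 2.599 -2.845 -3.982
vertex 2.697 -3.336 -2.382
vertex 2.609 -3.773 -3.667
endloop
endfacet
facet normal 0.998 -0.011 -0.065
outer loop
vertex 2.687 -2.408 -2.697
vertex 2.697 -3.336 -2.382
vertex 2.599 -2.845 -3.982
endloop
endfacet
facet normal 0.271 0.835 0.479
outer loop
vertex -2.437 -1.99 -1.985
vertex -2.753 -2.487 -0.941
vertex -1.634 -2.615 -1.351
endloop
endfacet
facet normal 0.663 0.741 -0.110
outer loop
vertex -2.437 -1.99 -1.985
vertex -1.634 -2.615 -1.351
vertex -1.688 -2.743 -2.542
endloop
endfacet
facet normal 0.219 0.711 -0.668
outer loop
vertex -2.437 -1.99 -1.985
vertex -1.688 -2.743 -2.542
vertex -2.84 -2.694 -2.867
endloop
endfacet
facet normal -0.447 0.788 -0.424
outer loop
vertex -2.437 -1.99 -1.985
vertex -2.84 -2.694 -2.867
vertex -3.499 -2.535 -1.878
endloop
endfacet
facet normal -0.415 0.864 0.286
outer loop
vertex -2.437 -1.99 -1.985
vertex -3.499 -2.535 -1.878
vertex -2.753 -2.487 -0.941
endloop
endfacet
facet normal 0.992 0.110 -0.057
outer loop
vertex -1.688 -2.743 -2.542
vertex -1.634 -2.615 -1.351
vertex -1.541 -3.705 -1.842
endloop
endfacet
facet normal 0.358 0.262 0.896
outer loop
vertex -1.634 -2.615 -1.351
vertex -2.753 -2.487 -0.941
vertex -2.2 -3.546 -0.853
endloop
endfacet
facet normal -0.752 0.309 0.583
outer loop
vertex -2.753 -2.487 -0.941
vertex -3.499 -2.535 -1.878
vertex -3.352 -3.497 -1.178
endloop
endfacet
facet normal -0.804 0.186 -0.565
outer loop
vertex -3.499 -2.535 -1.878
vertex -2.84 -2.694 -2.867
vertex -3.406 -3.625 -2.369
endloop
endfacet
facet normal 0.273 0.063 -0.960
outer loop
vertex -2.84 -2.694 -2.867
vertex -1.688 -2.743 -2.542
vertex -2.287 -3.753 -2.779
endloop
endfacet
facet normal 0.447 -0.788 0.424
outer loop
vertex -2.603 -4.25 -1.735
vertex -1.541 -3.705 -1.842
vertex -2.2 -3.546 -0.853
endloop
endfacet
facet normal -0.219 -0.711 0.668
outer loop
vertex -2.603 -4.25 -1.735
vertex -2.2 -3.546 -0.853
vertex -3.352 -3.497 -1.178
endloop
endfacet
facet normal -0.663 -0.741 0.110
outer loop
vertex -2.603 -4.25 -1.735
vertex -3.352 -3.497 -1.178
vertex -3.406 -3.625 -2.369
endloop
endfacet
facet normal -0.271 -0.835 -0.479
outer loop
vertex -2.603 -4.25 -1.735
vertex -3.406 -3.625 -2.369
vertex -2.287 -3.753 -2.779
endloop
endfacet
facet normal 0.415 -0.864 -0.286
outer loop
vertex -2.603 -4.25 -1.735
vertex -2.287 -3.753 -2.779
vertex -1.541 -3.705 -1.842
endloop
endfacet
facet normal 0.804 -0.186 0.565
outer loop
vertex -2.2 -3.546 -0.853
vertex -1.541 -3.705 -1.842
vertex -1.634 -2.615 -1.351
endloop
endfacet
facet normal -0.273 -0.063 0.960
outer loop
vertex -3.352 -3.497 -1.178
vertex -2.2 -3.546 -0.853
vertex -2.753 -2.487 -0.941
endloop
endfacet
facet normal -0.992 -0.110 0.057
outer loop
vertex -3.406 -3.625 -2.369
vertex -3.352 -3.497 -1.178
vertex -3.499 -2.535 -1.878
endloop
endfacet
facet normal -0.358 -0.262 -0.896
outer loop
vertex -2.287 -3.753 -2.779
vertex -3.406 -3.625 -2.369
vertex -2.84 -2.694 -2.867
endloop
endfacet
facet normal 0.752 -0.309 -0.583
outer loop
vertex -1.541 -3.705 -1.842
vertex -2.287 -3.753 -2.779
vertex -1.688 -2.743 -2.542
endloop
endfacet

endsolid


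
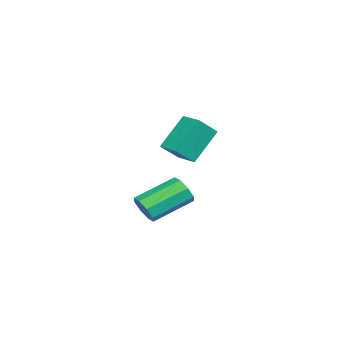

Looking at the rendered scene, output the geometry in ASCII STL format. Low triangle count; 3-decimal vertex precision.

solid 
facet normal 0.530 -0.726 -0.438
outer loop
vertex 3.615 -1.666 -2.024
vertex 3.328 -1.589 -2.499
vertex 3.798 -1.377 -2.282
endloop
endfacet
facet normal 0.733 0.131 0.667
outer loop
vertex 3.615 -1.666 -2.024
vertex 3.798 -1.377 -2.282
vertex 2.8 -0.549 -1.347
endloop
endfacet
facet normal 0.733 0.129 0.668
outer loop
vertex 2.8 -0.549 -1.347
vertex 3.798 -1.377 -2.282
vertex 2.983 -0.259 -1.604
endloop
endfacet
facet normal -0.529 0.725 0.441
outer loop
vertex 2.8 -0.549 -1.347
vertex 2.983 -0.259 -1.604
vertex 2.512 -0.471 -1.821
endloop
endfacet
facet normal 0.530 -0.725 -0.440
outer loop
vertex 3.798 -1.377 -2.282
vertex 3.328 -1.589 -2.499
vertex 3.706 -1.211 -2.666
endloop
endfacet
facet normal 0.821 0.569 0.049
outer loop
vertex 3.798 -1.377 -2.282
vertex 3.706 -1.211 -2.666
vertex 2.983 -0.259 -1.604
endloop
endfacet
facet normal 0.821 0.570 0.048
outer loop
vertex 2.983 -0.259 -1.604
vertex 3.706 -1.211 -2.666
vertex 2.891 -0.094 -1.989
endloop
endfacet
facet normal -0.529 0.727 0.438
outer loop
vertex 2.983 -0.259 -1.604
vertex 2.891 -0.094 -1.989
vertex 2.512 -0.471 -1.821
endloop
endfacet
facet normal 0.530 -0.725 -0.440
outer loop
vertex 3.706 -1.211 -2.666
vertex 3.328 -1.589 -2.499
vertex 3.392 -1.267 -2.952
endloop
endfacet
facet normal 0.427 0.676 -0.601
outer loop
vertex 3.706 -1.211 -2.666
vertex 3.392 -1.267 -2.952
vertex 2.891 -0.094 -1.989
endloop
endfacet
facet normal 0.426 0.676 -0.602
outer loop
vertex 2.891 -0.094 -1.989
vertex 3.392 -1.267 -2.952
vertex 2.576 -0.15 -2.275
endloop
endfacet
facet normal -0.528 0.727 0.439
outer loop
vertex 2.891 -0.094 -1.989
vertex 2.576 -0.15 -2.275
vertex 2.512 -0.471 -1.821
endloop
endfacet
facet normal 0.529 -0.725 -0.441
outer loop
vertex 3.392 -1.267 -2.952
vertex 3.328 -1.589 -2.499
vertex 3.04 -1.511 -2.973
endloop
endfacet
facet normal -0.215 0.387 -0.897
outer loop
vertex 3.392 -1.267 -2.952
vertex 3.04 -1.511 -2.973
vertex 2.576 -0.15 -2.275
endloop
endfacet
facet normal -0.215 0.387 -0.897
outer loop
vertex 2.576 -0.15 -2.275
vertex 3.04 -1.511 -2.973
vertex 2.225 -0.394 -2.296
endloop
endfacet
facet normal -0.531 0.726 0.438
outer loop
vertex 2.576 -0.15 -2.275
vertex 2.225 -0.394 -2.296
vertex 2.512 -0.471 -1.821
endloop
endfacet
facet normal 0.529 -0.725 -0.441
outer loop
vertex 3.04 -1.511 -2.973
vertex 3.328 -1.589 -2.499
vertex 2.857 -1.801 -2.716
endloop
endfacet
facet normal -0.733 -0.130 -0.668
outer loop
vertex 3.04 -1.511 -2.973
vertex 2.857 -1.801 -2.716
vertex 2.225 -0.394 -2.296
endloop
endfacet
facet normal -0.734 -0.131 -0.667
outer loop
vertex 2.225 -0.394 -2.296
vertex 2.857 -1.801 -2.716
vertex 2.042 -0.683 -2.038
endloop
endfacet
facet normal -0.530 0.726 0.438
outer loop
vertex 2.225 -0.394 -2.296
vertex 2.042 -0.683 -2.038
vertex 2.512 -0.471 -1.821
endloop
endfacet
facet normal 0.529 -0.727 -0.438
outer loop
vertex 2.857 -1.801 -2.716
vertex 3.328 -1.589 -2.499
vertex 2.949 -1.966 -2.331
endloop
endfacet
facet normal -0.821 -0.569 -0.048
outer loop
vertex 2.857 -1.801 -2.716
vertex 2.949 -1.966 -2.331
vertex 2.042 -0.683 -2.038
endloop
endfacet
facet normal -0.821 -0.569 -0.049
outer loop
vertex 2.042 -0.683 -2.038
vertex 2.949 -1.966 -2.331
vertex 2.134 -0.849 -1.654
endloop
endfacet
facet normal -0.530 0.725 0.440
outer loop
vertex 2.042 -0.683 -2.038
vertex 2.134 -0.849 -1.654
vertex 2.512 -0.471 -1.821
endloop
endfacet
facet normal 0.528 -0.727 -0.439
outer loop
vertex 2.949 -1.966 -2.331
vertex 3.328 -1.589 -2.499
vertex 3.264 -1.91 -2.045
endloop
endfacet
facet normal -0.426 -0.676 0.602
outer loop
vertex 2.949 -1.966 -2.331
vertex 3.264 -1.91 -2.045
vertex 2.134 -0.849 -1.654
endloop
endfacet
facet normal -0.427 -0.676 0.601
outer loop
vertex 2.134 -0.849 -1.654
vertex 3.264 -1.91 -2.045
vertex 2.448 -0.793 -1.368
endloop
endfacet
facet normal -0.530 0.725 0.440
outer loop
vertex 2.134 -0.849 -1.654
vertex 2.448 -0.793 -1.368
vertex 2.512 -0.471 -1.821
endloop
endfacet
facet normal 0.531 -0.726 -0.438
outer loop
vertex 3.264 -1.91 -2.045
vertex 3.328 -1.589 -2.499
vertex 3.615 -1.666 -2.024
endloop
endfacet
facet normal 0.215 -0.387 0.897
outer loop
vertex 3.264 -1.91 -2.045
vertex 3.615 -1.666 -2.024
vertex 2.448 -0.793 -1.368
endloop
endfacet
facet normal 0.215 -0.387 0.897
outer loop
vertex 2.448 -0.793 -1.368
vertex 3.615 -1.666 -2.024
vertex 2.8 -0.549 -1.347
endloop
endfacet
facet normal -0.529 0.725 0.441
outer loop
vertex 2.448 -0.793 -1.368
vertex 2.8 -0.549 -1.347
vertex 2.512 -0.471 -1.821
endloop
endfacet
facet normal -0.635 -0.772 -0.019
outer loop
vertex -0.969 -1.234 0.158
vertex -1.554 -0.737 -0.498
vertex -0.192 -1.844 -0.997
endloop
endfacet
facet normal 0.580 -0.491 0.650
outer loop
vertex 0.334 -1.203 -0.982
vertex -0.969 -1.234 0.158
vertex -0.192 -1.844 -0.997
endloop
endfacet
facet normal -0.634 -0.773 -0.017
outer loop
vertex -0.192 -1.844 -0.997
vertex -1.554 -0.737 -0.498
vertex -0.778 -1.348 -1.653
endloop
endfacet
facet normal 0.511 -0.402 -0.760
outer loop
vertex -0.778 -1.348 -1.653
vertex 0.334 -1.203 -0.982
vertex -0.192 -1.844 -0.997
endloop
endfacet
facet normal -0.511 0.402 0.760
outer loop
vertex -0.969 -1.234 0.158
vertex -1.028 -0.096 -0.483
vertex -1.554 -0.737 -0.498
endloop
endfacet
facet normal 0.580 -0.491 0.650
outer loop
vertex -0.442 -0.592 0.173
vertex -0.969 -1.234 0.158
vertex 0.334 -1.203 -0.982
endloop
endfacet
facet normal -0.511 0.402 0.760
outer loop
vertex -0.442 -0.592 0.173
vertex -1.028 -0.096 -0.483
vertex -0.969 -1.234 0.158
endloop
endfacet
facet normal -0.580 0.491 -0.650
outer loop
vertex -1.554 -0.737 -0.498
vertex -1.028 -0.096 -0.483
vertex -0.778 -1.348 -1.653
endloop
endfacet
facet normal 0.511 -0.402 -0.760
outer loop
vertex -0.251 -0.706 -1.638
vertex 0.334 -1.203 -0.982
vertex -0.778 -1.348 -1.653
endloop
endfacet
facet normal -0.580 0.491 -0.650
outer loop
vertex -0.778 -1.348 -1.653
vertex -1.028 -0.096 -0.483
vertex -0.251 -0.706 -1.638
endloop
endfacet
facet normal 0.635 0.772 0.018
outer loop
vertex -0.251 -0.706 -1.638
vertex -0.442 -0.592 0.173
vertex 0.334 -1.203 -0.982
endloop
endfacet
facet normal 0.634 0.773 0.018
outer loop
vertex -1.028 -0.096 -0.483
vertex -0.442 -0.592 0.173
vertex -0.251 -0.706 -1.638
endloop
endfacet

endsolid


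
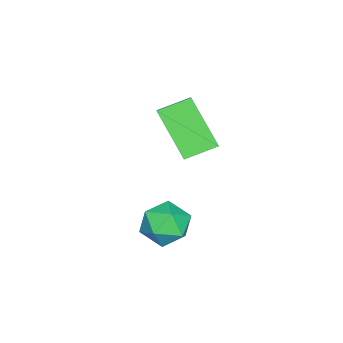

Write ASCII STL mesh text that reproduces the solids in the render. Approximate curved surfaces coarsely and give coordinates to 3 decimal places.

solid 
facet normal -0.374 0.416 0.829
outer loop
vertex -0.563 -2.56 -1.906
vertex -0.642 -3.389 -1.526
vertex 0.129 -2.909 -1.419
endloop
endfacet
facet normal 0.079 0.860 0.504
outer loop
vertex -0.563 -2.56 -1.906
vertex 0.129 -2.909 -1.419
vertex 0.298 -2.466 -2.201
endloop
endfacet
facet normal -0.161 0.974 -0.159
outer loop
vertex -0.563 -2.56 -1.906
vertex 0.298 -2.466 -2.201
vertex -0.369 -2.673 -2.793
endloop
endfacet
facet normal -0.763 0.599 -0.243
outer loop
vertex -0.563 -2.56 -1.906
vertex -0.369 -2.673 -2.793
vertex -0.95 -3.243 -2.375
endloop
endfacet
facet normal -0.894 0.254 0.368
outer loop
vertex -0.563 -2.56 -1.906
vertex -0.95 -3.243 -2.375
vertex -0.642 -3.389 -1.526
endloop
endfacet
facet normal 0.712 0.534 0.456
outer loop
vertex 0.298 -2.466 -2.201
vertex 0.129 -2.909 -1.419
vertex 0.75 -3.237 -2.005
endloop
endfacet
facet normal -0.021 -0.185 0.983
outer loop
vertex 0.129 -2.909 -1.419
vertex -0.642 -3.389 -1.526
vertex 0.169 -3.807 -1.587
endloop
endfacet
facet normal -0.863 -0.446 0.236
outer loop
vertex -0.642 -3.389 -1.526
vertex -0.95 -3.243 -2.375
vertex -0.498 -4.014 -2.179
endloop
endfacet
facet normal -0.650 0.112 -0.752
outer loop
vertex -0.95 -3.243 -2.375
vertex -0.369 -2.673 -2.793
vertex -0.329 -3.571 -2.961
endloop
endfacet
facet normal 0.324 0.718 -0.616
outer loop
vertex -0.369 -2.673 -2.793
vertex 0.298 -2.466 -2.201
vertex 0.442 -3.091 -2.854
endloop
endfacet
facet normal 0.763 -0.599 0.243
outer loop
vertex 0.363 -3.92 -2.474
vertex 0.75 -3.237 -2.005
vertex 0.169 -3.807 -1.587
endloop
endfacet
facet normal 0.161 -0.974 0.159
outer loop
vertex 0.363 -3.92 -2.474
vertex 0.169 -3.807 -1.587
vertex -0.498 -4.014 -2.179
endloop
endfacet
facet normal -0.079 -0.860 -0.504
outer loop
vertex 0.363 -3.92 -2.474
vertex -0.498 -4.014 -2.179
vertex -0.329 -3.571 -2.961
endloop
endfacet
facet normal 0.374 -0.416 -0.829
outer loop
vertex 0.363 -3.92 -2.474
vertex -0.329 -3.571 -2.961
vertex 0.442 -3.091 -2.854
endloop
endfacet
facet normal 0.894 -0.254 -0.368
outer loop
vertex 0.363 -3.92 -2.474
vertex 0.442 -3.091 -2.854
vertex 0.75 -3.237 -2.005
endloop
endfacet
facet normal 0.650 -0.112 0.752
outer loop
vertex 0.169 -3.807 -1.587
vertex 0.75 -3.237 -2.005
vertex 0.129 -2.909 -1.419
endloop
endfacet
facet normal -0.324 -0.718 0.616
outer loop
vertex -0.498 -4.014 -2.179
vertex 0.169 -3.807 -1.587
vertex -0.642 -3.389 -1.526
endloop
endfacet
facet normal -0.712 -0.534 -0.456
outer loop
vertex -0.329 -3.571 -2.961
vertex -0.498 -4.014 -2.179
vertex -0.95 -3.243 -2.375
endloop
endfacet
facet normal 0.021 0.185 -0.983
outer loop
vertex 0.442 -3.091 -2.854
vertex -0.329 -3.571 -2.961
vertex -0.369 -2.673 -2.793
endloop
endfacet
facet normal 0.863 0.446 -0.236
outer loop
vertex 0.75 -3.237 -2.005
vertex 0.442 -3.091 -2.854
vertex 0.298 -2.466 -2.201
endloop
endfacet
facet normal -0.736 -0.344 -0.583
outer loop
vertex -2.548 -4.682 1.115
vertex -3.269 -3.827 1.521
vertex -1.937 -3.454 -0.382
endloop
endfacet
facet normal 0.606 -0.718 -0.342
outer loop
vertex -0.951 -2.993 0.399
vertex -2.548 -4.682 1.115
vertex -1.937 -3.454 -0.382
endloop
endfacet
facet normal -0.736 -0.344 -0.583
outer loop
vertex -1.937 -3.454 -0.382
vertex -3.269 -3.827 1.521
vertex -2.658 -2.599 0.025
endloop
endfacet
facet normal 0.301 0.605 -0.737
outer loop
vertex -2.658 -2.599 0.025
vertex -0.951 -2.993 0.399
vertex -1.937 -3.454 -0.382
endloop
endfacet
facet normal -0.302 -0.604 0.737
outer loop
vertex -2.548 -4.682 1.115
vertex -2.283 -3.366 2.302
vertex -3.269 -3.827 1.521
endloop
endfacet
facet normal 0.606 -0.718 -0.342
outer loop
vertex -1.562 -4.221 1.895
vertex -2.548 -4.682 1.115
vertex -0.951 -2.993 0.399
endloop
endfacet
facet normal -0.301 -0.605 0.738
outer loop
vertex -1.562 -4.221 1.895
vertex -2.283 -3.366 2.302
vertex -2.548 -4.682 1.115
endloop
endfacet
facet normal -0.606 0.718 0.342
outer loop
vertex -3.269 -3.827 1.521
vertex -2.283 -3.366 2.302
vertex -2.658 -2.599 0.025
endloop
endfacet
facet normal 0.301 0.604 -0.738
outer loop
vertex -1.672 -2.138 0.805
vertex -0.951 -2.993 0.399
vertex -2.658 -2.599 0.025
endloop
endfacet
facet normal -0.606 0.718 0.342
outer loop
vertex -2.658 -2.599 0.025
vertex -2.283 -3.366 2.302
vertex -1.672 -2.138 0.805
endloop
endfacet
facet normal 0.736 0.344 0.583
outer loop
vertex -1.672 -2.138 0.805
vertex -1.562 -4.221 1.895
vertex -0.951 -2.993 0.399
endloop
endfacet
facet normal 0.737 0.344 0.583
outer loop
vertex -2.283 -3.366 2.302
vertex -1.562 -4.221 1.895
vertex -1.672 -2.138 0.805
endloop
endfacet

endsolid


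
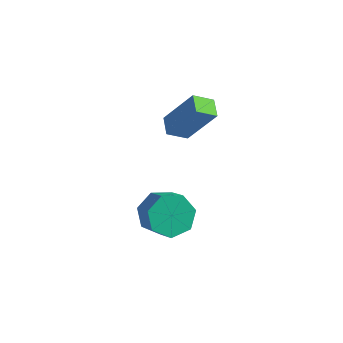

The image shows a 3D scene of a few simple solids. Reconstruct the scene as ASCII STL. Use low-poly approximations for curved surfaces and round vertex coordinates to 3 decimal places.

solid 
facet normal -0.727 0.397 -0.560
outer loop
vertex 0.61 -2.751 -3.856
vertex -0.041 -3.026 -3.206
vertex 0.446 -2.2 -3.253
endloop
endfacet
facet normal 0.657 0.637 -0.403
outer loop
vertex 0.61 -2.751 -3.856
vertex 0.446 -2.2 -3.253
vertex 1.432 -3.199 -3.224
endloop
endfacet
facet normal 0.657 0.637 -0.403
outer loop
vertex 1.432 -3.199 -3.224
vertex 0.446 -2.2 -3.253
vertex 1.268 -2.648 -2.621
endloop
endfacet
facet normal 0.727 -0.397 0.560
outer loop
vertex 1.432 -3.199 -3.224
vertex 1.268 -2.648 -2.621
vertex 0.781 -3.474 -2.574
endloop
endfacet
facet normal -0.727 0.397 -0.560
outer loop
vertex 0.446 -2.2 -3.253
vertex -0.041 -3.026 -3.206
vertex -0.084 -2.271 -2.615
endloop
endfacet
facet normal 0.256 0.914 0.315
outer loop
vertex 0.446 -2.2 -3.253
vertex -0.084 -2.271 -2.615
vertex 1.268 -2.648 -2.621
endloop
endfacet
facet normal 0.256 0.914 0.314
outer loop
vertex 1.268 -2.648 -2.621
vertex -0.084 -2.271 -2.615
vertex 0.738 -2.719 -1.982
endloop
endfacet
facet normal 0.728 -0.397 0.559
outer loop
vertex 1.268 -2.648 -2.621
vertex 0.738 -2.719 -1.982
vertex 0.781 -3.474 -2.574
endloop
endfacet
facet normal -0.727 0.397 -0.560
outer loop
vertex -0.084 -2.271 -2.615
vertex -0.041 -3.026 -3.206
vertex -0.582 -2.91 -2.422
endloop
endfacet
facet normal -0.338 0.504 0.795
outer loop
vertex -0.084 -2.271 -2.615
vertex -0.582 -2.91 -2.422
vertex 0.738 -2.719 -1.982
endloop
endfacet
facet normal -0.338 0.503 0.796
outer loop
vertex 0.738 -2.719 -1.982
vertex -0.582 -2.91 -2.422
vertex 0.24 -3.359 -1.789
endloop
endfacet
facet normal 0.727 -0.397 0.560
outer loop
vertex 0.738 -2.719 -1.982
vertex 0.24 -3.359 -1.789
vertex 0.781 -3.474 -2.574
endloop
endfacet
facet normal -0.727 0.396 -0.560
outer loop
vertex -0.582 -2.91 -2.422
vertex -0.041 -3.026 -3.206
vertex -0.672 -3.637 -2.819
endloop
endfacet
facet normal -0.678 -0.286 0.677
outer loop
vertex -0.582 -2.91 -2.422
vertex -0.672 -3.637 -2.819
vertex 0.24 -3.359 -1.789
endloop
endfacet
facet normal -0.677 -0.287 0.677
outer loop
vertex 0.24 -3.359 -1.789
vertex -0.672 -3.637 -2.819
vertex 0.15 -4.085 -2.187
endloop
endfacet
facet normal 0.728 -0.397 0.560
outer loop
vertex 0.24 -3.359 -1.789
vertex 0.15 -4.085 -2.187
vertex 0.781 -3.474 -2.574
endloop
endfacet
facet normal -0.728 0.397 -0.560
outer loop
vertex -0.672 -3.637 -2.819
vertex -0.041 -3.026 -3.206
vertex -0.287 -3.903 -3.508
endloop
endfacet
facet normal -0.507 -0.861 0.049
outer loop
vertex -0.672 -3.637 -2.819
vertex -0.287 -3.903 -3.508
vertex 0.15 -4.085 -2.187
endloop
endfacet
facet normal -0.508 -0.860 0.050
outer loop
vertex 0.15 -4.085 -2.187
vertex -0.287 -3.903 -3.508
vertex 0.535 -4.352 -2.876
endloop
endfacet
facet normal 0.727 -0.396 0.560
outer loop
vertex 0.15 -4.085 -2.187
vertex 0.535 -4.352 -2.876
vertex 0.781 -3.474 -2.574
endloop
endfacet
facet normal -0.728 0.397 -0.559
outer loop
vertex -0.287 -3.903 -3.508
vertex -0.041 -3.026 -3.206
vertex 0.283 -3.509 -3.97
endloop
endfacet
facet normal 0.044 -0.786 -0.616
outer loop
vertex -0.287 -3.903 -3.508
vertex 0.283 -3.509 -3.97
vertex 0.535 -4.352 -2.876
endloop
endfacet
facet normal 0.046 -0.786 -0.616
outer loop
vertex 0.535 -4.352 -2.876
vertex 0.283 -3.509 -3.97
vertex 1.105 -3.957 -3.337
endloop
endfacet
facet normal 0.728 -0.396 0.560
outer loop
vertex 0.535 -4.352 -2.876
vertex 1.105 -3.957 -3.337
vertex 0.781 -3.474 -2.574
endloop
endfacet
facet normal -0.727 0.398 -0.560
outer loop
vertex 0.283 -3.509 -3.97
vertex -0.041 -3.026 -3.206
vertex 0.61 -2.751 -3.856
endloop
endfacet
facet normal 0.564 -0.120 -0.817
outer loop
vertex 0.283 -3.509 -3.97
vertex 0.61 -2.751 -3.856
vertex 1.105 -3.957 -3.337
endloop
endfacet
facet normal 0.563 -0.121 -0.818
outer loop
vertex 1.105 -3.957 -3.337
vertex 0.61 -2.751 -3.856
vertex 1.432 -3.199 -3.224
endloop
endfacet
facet normal 0.727 -0.397 0.560
outer loop
vertex 1.105 -3.957 -3.337
vertex 1.432 -3.199 -3.224
vertex 0.781 -3.474 -2.574
endloop
endfacet
facet normal -0.513 -0.696 0.502
outer loop
vertex 0.453 -1.542 1.903
vertex -0.106 -0.961 2.137
vertex -0.597 -1.913 0.315
endloop
endfacet
facet normal 0.666 -0.692 -0.278
outer loop
vertex -0.114 -1.259 -0.157
vertex 0.453 -1.542 1.903
vertex -0.597 -1.913 0.315
endloop
endfacet
facet normal -0.513 -0.696 0.502
outer loop
vertex -0.597 -1.913 0.315
vertex -0.106 -0.961 2.137
vertex -1.156 -1.332 0.549
endloop
endfacet
facet normal -0.541 -0.191 -0.819
outer loop
vertex -1.156 -1.332 0.549
vertex -0.114 -1.259 -0.157
vertex -0.597 -1.913 0.315
endloop
endfacet
facet normal 0.541 0.191 0.819
outer loop
vertex 0.453 -1.542 1.903
vertex 0.377 -0.307 1.665
vertex -0.106 -0.961 2.137
endloop
endfacet
facet normal 0.666 -0.692 -0.278
outer loop
vertex 0.936 -0.888 1.431
vertex 0.453 -1.542 1.903
vertex -0.114 -1.259 -0.157
endloop
endfacet
facet normal 0.541 0.191 0.819
outer loop
vertex 0.936 -0.888 1.431
vertex 0.377 -0.307 1.665
vertex 0.453 -1.542 1.903
endloop
endfacet
facet normal -0.666 0.692 0.278
outer loop
vertex -0.106 -0.961 2.137
vertex 0.377 -0.307 1.665
vertex -1.156 -1.332 0.549
endloop
endfacet
facet normal -0.541 -0.191 -0.819
outer loop
vertex -0.673 -0.678 0.077
vertex -0.114 -1.259 -0.157
vertex -1.156 -1.332 0.549
endloop
endfacet
facet normal -0.666 0.692 0.278
outer loop
vertex -1.156 -1.332 0.549
vertex 0.377 -0.307 1.665
vertex -0.673 -0.678 0.077
endloop
endfacet
facet normal 0.513 0.696 -0.502
outer loop
vertex -0.673 -0.678 0.077
vertex 0.936 -0.888 1.431
vertex -0.114 -1.259 -0.157
endloop
endfacet
facet normal 0.513 0.696 -0.502
outer loop
vertex 0.377 -0.307 1.665
vertex 0.936 -0.888 1.431
vertex -0.673 -0.678 0.077
endloop
endfacet

endsolid


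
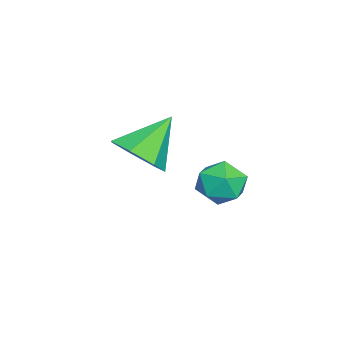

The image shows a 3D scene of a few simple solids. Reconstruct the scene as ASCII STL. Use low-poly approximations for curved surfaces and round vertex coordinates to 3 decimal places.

solid 
facet normal 0.532 -0.497 -0.686
outer loop
vertex -1.626 -3.441 1.186
vertex -2.392 -3.377 0.546
vertex -1.632 -2.74 0.674
endloop
endfacet
facet normal 0.512 0.510 0.692
outer loop
vertex -1.626 -3.441 1.186
vertex -1.632 -2.74 0.674
vertex -3.328 -2.503 1.754
endloop
endfacet
facet normal 0.532 -0.497 -0.686
outer loop
vertex -1.632 -2.74 0.674
vertex -2.392 -3.377 0.546
vertex -2.21 -2.519 0.066
endloop
endfacet
facet normal 0.223 0.965 0.139
outer loop
vertex -1.632 -2.74 0.674
vertex -2.21 -2.519 0.066
vertex -3.328 -2.503 1.754
endloop
endfacet
facet normal 0.530 -0.497 -0.687
outer loop
vertex -2.21 -2.519 0.066
vertex -2.392 -3.377 0.546
vertex -2.926 -2.943 -0.18
endloop
endfacet
facet normal -0.415 0.865 -0.283
outer loop
vertex -2.21 -2.519 0.066
vertex -2.926 -2.943 -0.18
vertex -3.328 -2.503 1.754
endloop
endfacet
facet normal 0.531 -0.496 -0.687
outer loop
vertex -2.926 -2.943 -0.18
vertex -2.392 -3.377 0.546
vertex -3.24 -3.694 0.12
endloop
endfacet
facet normal -0.924 0.284 -0.257
outer loop
vertex -2.926 -2.943 -0.18
vertex -3.24 -3.694 0.12
vertex -3.328 -2.503 1.754
endloop
endfacet
facet normal 0.531 -0.496 -0.687
outer loop
vertex -3.24 -3.694 0.12
vertex -2.392 -3.377 0.546
vertex -2.916 -4.207 0.741
endloop
endfacet
facet normal -0.919 -0.340 0.198
outer loop
vertex -3.24 -3.694 0.12
vertex -2.916 -4.207 0.741
vertex -3.328 -2.503 1.754
endloop
endfacet
facet normal 0.531 -0.497 -0.686
outer loop
vertex -2.916 -4.207 0.741
vertex -2.392 -3.377 0.546
vertex -2.198 -4.094 1.215
endloop
endfacet
facet normal -0.404 -0.538 0.740
outer loop
vertex -2.916 -4.207 0.741
vertex -2.198 -4.094 1.215
vertex -3.328 -2.503 1.754
endloop
endfacet
facet normal 0.532 -0.496 -0.686
outer loop
vertex -2.198 -4.094 1.215
vertex -2.392 -3.377 0.546
vertex -1.626 -3.441 1.186
endloop
endfacet
facet normal 0.232 -0.160 0.959
outer loop
vertex -2.198 -4.094 1.215
vertex -1.626 -3.441 1.186
vertex -3.328 -2.503 1.754
endloop
endfacet
facet normal -0.515 0.577 0.634
outer loop
vertex 0.639 0.201 1.813
vertex -0.032 -0.223 1.654
vertex 0.457 -0.451 2.258
endloop
endfacet
facet normal 0.168 0.523 0.835
outer loop
vertex 0.639 0.201 1.813
vertex 0.457 -0.451 2.258
vertex 1.221 -0.321 2.023
endloop
endfacet
facet normal 0.574 0.761 0.300
outer loop
vertex 0.639 0.201 1.813
vertex 1.221 -0.321 2.023
vertex 1.204 -0.013 1.275
endloop
endfacet
facet normal 0.144 0.962 -0.231
outer loop
vertex 0.639 0.201 1.813
vertex 1.204 -0.013 1.275
vertex 0.43 0.048 1.047
endloop
endfacet
facet normal -0.530 0.848 -0.025
outer loop
vertex 0.639 0.201 1.813
vertex 0.43 0.048 1.047
vertex -0.032 -0.223 1.654
endloop
endfacet
facet normal 0.316 -0.169 0.934
outer loop
vertex 1.221 -0.321 2.023
vertex 0.457 -0.451 2.258
vertex 0.91 -1.068 1.993
endloop
endfacet
facet normal -0.790 -0.083 0.608
outer loop
vertex 0.457 -0.451 2.258
vertex -0.032 -0.223 1.654
vertex 0.136 -1.007 1.765
endloop
endfacet
facet normal -0.813 0.357 -0.460
outer loop
vertex -0.032 -0.223 1.654
vertex 0.43 0.048 1.047
vertex 0.119 -0.699 1.017
endloop
endfacet
facet normal 0.276 0.543 -0.793
outer loop
vertex 0.43 0.048 1.047
vertex 1.204 -0.013 1.275
vertex 0.883 -0.569 0.782
endloop
endfacet
facet normal 0.974 0.218 0.068
outer loop
vertex 1.204 -0.013 1.275
vertex 1.221 -0.321 2.023
vertex 1.372 -0.797 1.386
endloop
endfacet
facet normal -0.144 -0.962 0.231
outer loop
vertex 0.701 -1.221 1.227
vertex 0.91 -1.068 1.993
vertex 0.136 -1.007 1.765
endloop
endfacet
facet normal -0.574 -0.761 -0.300
outer loop
vertex 0.701 -1.221 1.227
vertex 0.136 -1.007 1.765
vertex 0.119 -0.699 1.017
endloop
endfacet
facet normal -0.168 -0.523 -0.835
outer loop
vertex 0.701 -1.221 1.227
vertex 0.119 -0.699 1.017
vertex 0.883 -0.569 0.782
endloop
endfacet
facet normal 0.515 -0.577 -0.634
outer loop
vertex 0.701 -1.221 1.227
vertex 0.883 -0.569 0.782
vertex 1.372 -0.797 1.386
endloop
endfacet
facet normal 0.530 -0.848 0.025
outer loop
vertex 0.701 -1.221 1.227
vertex 1.372 -0.797 1.386
vertex 0.91 -1.068 1.993
endloop
endfacet
facet normal -0.276 -0.543 0.793
outer loop
vertex 0.136 -1.007 1.765
vertex 0.91 -1.068 1.993
vertex 0.457 -0.451 2.258
endloop
endfacet
facet normal -0.974 -0.218 -0.068
outer loop
vertex 0.119 -0.699 1.017
vertex 0.136 -1.007 1.765
vertex -0.032 -0.223 1.654
endloop
endfacet
facet normal -0.316 0.169 -0.934
outer loop
vertex 0.883 -0.569 0.782
vertex 0.119 -0.699 1.017
vertex 0.43 0.048 1.047
endloop
endfacet
facet normal 0.790 0.083 -0.608
outer loop
vertex 1.372 -0.797 1.386
vertex 0.883 -0.569 0.782
vertex 1.204 -0.013 1.275
endloop
endfacet
facet normal 0.813 -0.357 0.460
outer loop
vertex 0.91 -1.068 1.993
vertex 1.372 -0.797 1.386
vertex 1.221 -0.321 2.023
endloop
endfacet

endsolid


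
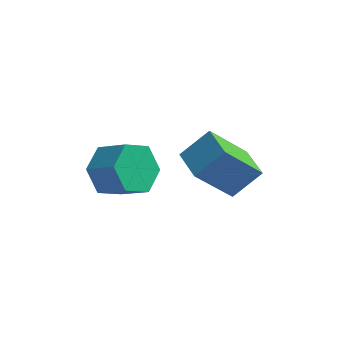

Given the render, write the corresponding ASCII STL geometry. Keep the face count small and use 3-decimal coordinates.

solid 
facet normal -0.618 -0.448 -0.646
outer loop
vertex 0.65 -0.869 2.572
vertex 0.012 0.015 2.57
vertex 1.584 -0.198 1.214
endloop
endfacet
facet normal 0.585 -0.811 0.001
outer loop
vertex 2.308 0.325 1.97
vertex 0.65 -0.869 2.572
vertex 1.584 -0.198 1.214
endloop
endfacet
facet normal -0.618 -0.447 -0.647
outer loop
vertex 1.584 -0.198 1.214
vertex 0.012 0.015 2.57
vertex 0.947 0.686 1.212
endloop
endfacet
facet normal 0.525 0.377 -0.763
outer loop
vertex 0.947 0.686 1.212
vertex 2.308 0.325 1.97
vertex 1.584 -0.198 1.214
endloop
endfacet
facet normal -0.525 -0.377 0.763
outer loop
vertex 0.65 -0.869 2.572
vertex 0.736 0.538 3.326
vertex 0.012 0.015 2.57
endloop
endfacet
facet normal 0.585 -0.811 0.002
outer loop
vertex 1.373 -0.346 3.328
vertex 0.65 -0.869 2.572
vertex 2.308 0.325 1.97
endloop
endfacet
facet normal -0.525 -0.377 0.763
outer loop
vertex 1.373 -0.346 3.328
vertex 0.736 0.538 3.326
vertex 0.65 -0.869 2.572
endloop
endfacet
facet normal -0.585 0.811 -0.002
outer loop
vertex 0.012 0.015 2.57
vertex 0.736 0.538 3.326
vertex 0.947 0.686 1.212
endloop
endfacet
facet normal 0.525 0.377 -0.763
outer loop
vertex 1.67 1.209 1.968
vertex 2.308 0.325 1.97
vertex 0.947 0.686 1.212
endloop
endfacet
facet normal -0.585 0.811 -0.002
outer loop
vertex 0.947 0.686 1.212
vertex 0.736 0.538 3.326
vertex 1.67 1.209 1.968
endloop
endfacet
facet normal 0.618 0.447 0.647
outer loop
vertex 1.67 1.209 1.968
vertex 1.373 -0.346 3.328
vertex 2.308 0.325 1.97
endloop
endfacet
facet normal 0.618 0.447 0.646
outer loop
vertex 0.736 0.538 3.326
vertex 1.373 -0.346 3.328
vertex 1.67 1.209 1.968
endloop
endfacet
facet normal -0.783 0.284 -0.554
outer loop
vertex -1.415 -0.954 1.34
vertex -1.812 -0.67 2.047
vertex -1.303 -0.142 1.598
endloop
endfacet
facet normal 0.608 0.163 -0.777
outer loop
vertex -1.415 -0.954 1.34
vertex -1.303 -0.142 1.598
vertex -0.53 -1.275 1.966
endloop
endfacet
facet normal 0.609 0.163 -0.776
outer loop
vertex -0.53 -1.275 1.966
vertex -1.303 -0.142 1.598
vertex -0.419 -0.462 2.224
endloop
endfacet
facet normal 0.783 -0.283 0.555
outer loop
vertex -0.53 -1.275 1.966
vertex -0.419 -0.462 2.224
vertex -0.928 -0.99 2.673
endloop
endfacet
facet normal -0.783 0.283 -0.555
outer loop
vertex -1.303 -0.142 1.598
vertex -1.812 -0.67 2.047
vertex -1.701 0.143 2.305
endloop
endfacet
facet normal 0.417 0.900 -0.128
outer loop
vertex -1.303 -0.142 1.598
vertex -1.701 0.143 2.305
vertex -0.419 -0.462 2.224
endloop
endfacet
facet normal 0.417 0.900 -0.129
outer loop
vertex -0.419 -0.462 2.224
vertex -1.701 0.143 2.305
vertex -0.816 -0.177 2.931
endloop
endfacet
facet normal 0.783 -0.284 0.554
outer loop
vertex -0.419 -0.462 2.224
vertex -0.816 -0.177 2.931
vertex -0.928 -0.99 2.673
endloop
endfacet
facet normal -0.783 0.283 -0.555
outer loop
vertex -1.701 0.143 2.305
vertex -1.812 -0.67 2.047
vertex -2.21 -0.385 2.754
endloop
endfacet
facet normal -0.192 0.737 0.648
outer loop
vertex -1.701 0.143 2.305
vertex -2.21 -0.385 2.754
vertex -0.816 -0.177 2.931
endloop
endfacet
facet normal -0.192 0.736 0.649
outer loop
vertex -0.816 -0.177 2.931
vertex -2.21 -0.385 2.754
vertex -1.325 -0.706 3.38
endloop
endfacet
facet normal 0.783 -0.284 0.554
outer loop
vertex -0.816 -0.177 2.931
vertex -1.325 -0.706 3.38
vertex -0.928 -0.99 2.673
endloop
endfacet
facet normal -0.783 0.283 -0.555
outer loop
vertex -2.21 -0.385 2.754
vertex -1.812 -0.67 2.047
vertex -2.321 -1.198 2.496
endloop
endfacet
facet normal -0.609 -0.163 0.777
outer loop
vertex -2.21 -0.385 2.754
vertex -2.321 -1.198 2.496
vertex -1.325 -0.706 3.38
endloop
endfacet
facet normal -0.609 -0.163 0.776
outer loop
vertex -1.325 -0.706 3.38
vertex -2.321 -1.198 2.496
vertex -1.437 -1.518 3.122
endloop
endfacet
facet normal 0.783 -0.284 0.554
outer loop
vertex -1.325 -0.706 3.38
vertex -1.437 -1.518 3.122
vertex -0.928 -0.99 2.673
endloop
endfacet
facet normal -0.783 0.284 -0.554
outer loop
vertex -2.321 -1.198 2.496
vertex -1.812 -0.67 2.047
vertex -1.924 -1.483 1.789
endloop
endfacet
facet normal -0.417 -0.900 0.129
outer loop
vertex -2.321 -1.198 2.496
vertex -1.924 -1.483 1.789
vertex -1.437 -1.518 3.122
endloop
endfacet
facet normal -0.416 -0.900 0.128
outer loop
vertex -1.437 -1.518 3.122
vertex -1.924 -1.483 1.789
vertex -1.039 -1.803 2.415
endloop
endfacet
facet normal 0.783 -0.283 0.555
outer loop
vertex -1.437 -1.518 3.122
vertex -1.039 -1.803 2.415
vertex -0.928 -0.99 2.673
endloop
endfacet
facet normal -0.783 0.284 -0.554
outer loop
vertex -1.924 -1.483 1.789
vertex -1.812 -0.67 2.047
vertex -1.415 -0.954 1.34
endloop
endfacet
facet normal 0.193 -0.736 -0.649
outer loop
vertex -1.924 -1.483 1.789
vertex -1.415 -0.954 1.34
vertex -1.039 -1.803 2.415
endloop
endfacet
facet normal 0.192 -0.736 -0.649
outer loop
vertex -1.039 -1.803 2.415
vertex -1.415 -0.954 1.34
vertex -0.53 -1.275 1.966
endloop
endfacet
facet normal 0.783 -0.283 0.555
outer loop
vertex -1.039 -1.803 2.415
vertex -0.53 -1.275 1.966
vertex -0.928 -0.99 2.673
endloop
endfacet

endsolid
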